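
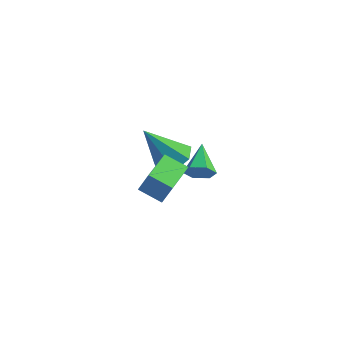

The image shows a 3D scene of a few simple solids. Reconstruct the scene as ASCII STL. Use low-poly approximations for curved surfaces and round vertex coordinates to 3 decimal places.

solid 
facet normal -0.918 0.115 0.381
outer loop
vertex 2.454 -4.127 1.348
vertex 2.619 -2.647 1.3
vertex 2.038 -4.113 0.341
endloop
endfacet
facet normal -0.111 -0.993 0.032
outer loop
vertex 3.001 -4.233 -0.06
vertex 2.454 -4.127 1.348
vertex 2.038 -4.113 0.341
endloop
endfacet
facet normal -0.917 0.114 0.381
outer loop
vertex 2.038 -4.113 0.341
vertex 2.619 -2.647 1.3
vertex 2.202 -2.633 0.292
endloop
endfacet
facet normal -0.383 0.012 -0.924
outer loop
vertex 2.202 -2.633 0.292
vertex 3.001 -4.233 -0.06
vertex 2.038 -4.113 0.341
endloop
endfacet
facet normal 0.383 -0.013 0.924
outer loop
vertex 2.454 -4.127 1.348
vertex 3.582 -2.767 0.899
vertex 2.619 -2.647 1.3
endloop
endfacet
facet normal -0.110 -0.993 0.032
outer loop
vertex 3.418 -4.247 0.948
vertex 2.454 -4.127 1.348
vertex 3.001 -4.233 -0.06
endloop
endfacet
facet normal 0.382 -0.012 0.924
outer loop
vertex 3.418 -4.247 0.948
vertex 3.582 -2.767 0.899
vertex 2.454 -4.127 1.348
endloop
endfacet
facet normal 0.110 0.993 -0.032
outer loop
vertex 2.619 -2.647 1.3
vertex 3.582 -2.767 0.899
vertex 2.202 -2.633 0.292
endloop
endfacet
facet normal -0.382 0.013 -0.924
outer loop
vertex 3.166 -2.753 -0.108
vertex 3.001 -4.233 -0.06
vertex 2.202 -2.633 0.292
endloop
endfacet
facet normal 0.110 0.993 -0.032
outer loop
vertex 2.202 -2.633 0.292
vertex 3.582 -2.767 0.899
vertex 3.166 -2.753 -0.108
endloop
endfacet
facet normal 0.917 -0.115 -0.381
outer loop
vertex 3.166 -2.753 -0.108
vertex 3.418 -4.247 0.948
vertex 3.001 -4.233 -0.06
endloop
endfacet
facet normal 0.918 -0.114 -0.381
outer loop
vertex 3.582 -2.767 0.899
vertex 3.418 -4.247 0.948
vertex 3.166 -2.753 -0.108
endloop
endfacet
facet normal 0.528 0.160 -0.834
outer loop
vertex 3.133 -0.887 0.311
vertex 2.551 -1.346 -0.145
vertex 2.558 -0.492 0.023
endloop
endfacet
facet normal 0.162 0.725 0.670
outer loop
vertex 3.133 -0.887 0.311
vertex 2.558 -0.492 0.023
vertex 1.469 -1.674 1.565
endloop
endfacet
facet normal 0.528 0.160 -0.834
outer loop
vertex 2.558 -0.492 0.023
vertex 2.551 -1.346 -0.145
vertex 1.978 -0.74 -0.392
endloop
endfacet
facet normal -0.527 0.812 0.251
outer loop
vertex 2.558 -0.492 0.023
vertex 1.978 -0.74 -0.392
vertex 1.469 -1.674 1.565
endloop
endfacet
facet normal 0.528 0.160 -0.834
outer loop
vertex 1.978 -0.74 -0.392
vertex 2.551 -1.346 -0.145
vertex 1.83 -1.445 -0.621
endloop
endfacet
facet normal -0.960 0.245 -0.133
outer loop
vertex 1.978 -0.74 -0.392
vertex 1.83 -1.445 -0.621
vertex 1.469 -1.674 1.565
endloop
endfacet
facet normal 0.529 0.159 -0.834
outer loop
vertex 1.83 -1.445 -0.621
vertex 2.551 -1.346 -0.145
vertex 2.225 -2.075 -0.491
endloop
endfacet
facet normal -0.813 -0.549 -0.192
outer loop
vertex 1.83 -1.445 -0.621
vertex 2.225 -2.075 -0.491
vertex 1.469 -1.674 1.565
endloop
endfacet
facet normal 0.528 0.160 -0.834
outer loop
vertex 2.225 -2.075 -0.491
vertex 2.551 -1.346 -0.145
vertex 2.866 -2.156 -0.101
endloop
endfacet
facet normal -0.195 -0.974 0.118
outer loop
vertex 2.225 -2.075 -0.491
vertex 2.866 -2.156 -0.101
vertex 1.469 -1.674 1.565
endloop
endfacet
facet normal 0.528 0.160 -0.834
outer loop
vertex 2.866 -2.156 -0.101
vertex 2.551 -1.346 -0.145
vertex 3.27 -1.628 0.256
endloop
endfacet
facet normal 0.427 -0.708 0.563
outer loop
vertex 2.866 -2.156 -0.101
vertex 3.27 -1.628 0.256
vertex 1.469 -1.674 1.565
endloop
endfacet
facet normal 0.528 0.160 -0.834
outer loop
vertex 3.27 -1.628 0.256
vertex 2.551 -1.346 -0.145
vertex 3.133 -0.887 0.311
endloop
endfacet
facet normal 0.586 0.048 0.809
outer loop
vertex 3.27 -1.628 0.256
vertex 3.133 -0.887 0.311
vertex 1.469 -1.674 1.565
endloop
endfacet
facet normal 0.202 -0.907 -0.370
outer loop
vertex 3.312 1.161 -3.548
vertex 2.974 0.871 -3.021
vertex 2.636 1.032 -3.601
endloop
endfacet
facet normal -0.073 0.683 -0.726
outer loop
vertex 3.312 1.161 -3.548
vertex 2.636 1.032 -3.601
vertex 2.666 2.249 -2.459
endloop
endfacet
facet normal 0.203 -0.906 -0.370
outer loop
vertex 2.636 1.032 -3.601
vertex 2.974 0.871 -3.021
vertex 2.298 0.741 -3.074
endloop
endfacet
facet normal -0.863 0.356 -0.357
outer loop
vertex 2.636 1.032 -3.601
vertex 2.298 0.741 -3.074
vertex 2.666 2.249 -2.459
endloop
endfacet
facet normal 0.203 -0.906 -0.370
outer loop
vertex 2.298 0.741 -3.074
vertex 2.974 0.871 -3.021
vertex 2.636 0.58 -2.494
endloop
endfacet
facet normal -0.863 0.005 0.505
outer loop
vertex 2.298 0.741 -3.074
vertex 2.636 0.58 -2.494
vertex 2.666 2.249 -2.459
endloop
endfacet
facet normal 0.203 -0.906 -0.370
outer loop
vertex 2.636 0.58 -2.494
vertex 2.974 0.871 -3.021
vertex 3.312 0.71 -2.441
endloop
endfacet
facet normal -0.074 -0.020 0.997
outer loop
vertex 2.636 0.58 -2.494
vertex 3.312 0.71 -2.441
vertex 2.666 2.249 -2.459
endloop
endfacet
facet normal 0.202 -0.907 -0.370
outer loop
vertex 3.312 0.71 -2.441
vertex 2.974 0.871 -3.021
vertex 3.65 1.0 -2.968
endloop
endfacet
facet normal 0.715 0.307 0.628
outer loop
vertex 3.312 0.71 -2.441
vertex 3.65 1.0 -2.968
vertex 2.666 2.249 -2.459
endloop
endfacet
facet normal 0.202 -0.907 -0.370
outer loop
vertex 3.65 1.0 -2.968
vertex 2.974 0.871 -3.021
vertex 3.312 1.161 -3.548
endloop
endfacet
facet normal 0.715 0.659 -0.234
outer loop
vertex 3.65 1.0 -2.968
vertex 3.312 1.161 -3.548
vertex 2.666 2.249 -2.459
endloop
endfacet

endsolid


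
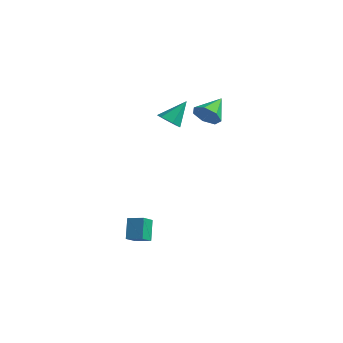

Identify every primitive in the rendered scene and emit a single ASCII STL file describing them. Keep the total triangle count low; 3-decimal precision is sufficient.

solid 
facet normal -0.161 -0.621 -0.767
outer loop
vertex -1.528 0.275 2.695
vertex -2.219 0.596 2.58
vertex -1.598 0.878 2.222
endloop
endfacet
facet normal 0.975 0.197 0.107
outer loop
vertex -1.528 0.275 2.695
vertex -1.598 0.878 2.222
vertex -1.941 1.664 3.9
endloop
endfacet
facet normal -0.161 -0.620 -0.768
outer loop
vertex -1.598 0.878 2.222
vertex -2.219 0.596 2.58
vertex -2.288 1.2 2.107
endloop
endfacet
facet normal 0.444 0.843 -0.304
outer loop
vertex -1.598 0.878 2.222
vertex -2.288 1.2 2.107
vertex -1.941 1.664 3.9
endloop
endfacet
facet normal -0.161 -0.620 -0.768
outer loop
vertex -2.288 1.2 2.107
vertex -2.219 0.596 2.58
vertex -2.909 0.918 2.465
endloop
endfacet
facet normal -0.473 0.871 -0.134
outer loop
vertex -2.288 1.2 2.107
vertex -2.909 0.918 2.465
vertex -1.941 1.664 3.9
endloop
endfacet
facet normal -0.162 -0.621 -0.767
outer loop
vertex -2.909 0.918 2.465
vertex -2.219 0.596 2.58
vertex -2.839 0.315 2.938
endloop
endfacet
facet normal -0.858 0.252 0.448
outer loop
vertex -2.909 0.918 2.465
vertex -2.839 0.315 2.938
vertex -1.941 1.664 3.9
endloop
endfacet
facet normal -0.162 -0.621 -0.767
outer loop
vertex -2.839 0.315 2.938
vertex -2.219 0.596 2.58
vertex -2.149 -0.007 3.053
endloop
endfacet
facet normal -0.327 -0.395 0.859
outer loop
vertex -2.839 0.315 2.938
vertex -2.149 -0.007 3.053
vertex -1.941 1.664 3.9
endloop
endfacet
facet normal -0.161 -0.621 -0.767
outer loop
vertex -2.149 -0.007 3.053
vertex -2.219 0.596 2.58
vertex -1.528 0.275 2.695
endloop
endfacet
facet normal 0.589 -0.423 0.689
outer loop
vertex -2.149 -0.007 3.053
vertex -1.528 0.275 2.695
vertex -1.941 1.664 3.9
endloop
endfacet
facet normal 0.181 -0.828 -0.531
outer loop
vertex -1.613 2.681 3.281
vertex -1.886 3.112 2.516
vertex -1.041 3.065 2.877
endloop
endfacet
facet normal 0.528 0.101 0.843
outer loop
vertex -1.613 2.681 3.281
vertex -1.041 3.065 2.877
vertex -2.194 4.528 3.424
endloop
endfacet
facet normal 0.181 -0.828 -0.531
outer loop
vertex -1.041 3.065 2.877
vertex -1.886 3.112 2.516
vertex -1.105 3.485 2.201
endloop
endfacet
facet normal 0.803 0.537 0.258
outer loop
vertex -1.041 3.065 2.877
vertex -1.105 3.485 2.201
vertex -2.194 4.528 3.424
endloop
endfacet
facet normal 0.181 -0.828 -0.531
outer loop
vertex -1.105 3.485 2.201
vertex -1.886 3.112 2.516
vertex -1.757 3.624 1.762
endloop
endfacet
facet normal 0.414 0.841 -0.349
outer loop
vertex -1.105 3.485 2.201
vertex -1.757 3.624 1.762
vertex -2.194 4.528 3.424
endloop
endfacet
facet normal 0.180 -0.828 -0.531
outer loop
vertex -1.757 3.624 1.762
vertex -1.886 3.112 2.516
vertex -2.506 3.379 1.89
endloop
endfacet
facet normal -0.345 0.784 -0.517
outer loop
vertex -1.757 3.624 1.762
vertex -2.506 3.379 1.89
vertex -2.194 4.528 3.424
endloop
endfacet
facet normal 0.180 -0.828 -0.532
outer loop
vertex -2.506 3.379 1.89
vertex -1.886 3.112 2.516
vertex -2.788 2.932 2.49
endloop
endfacet
facet normal -0.905 0.408 -0.121
outer loop
vertex -2.506 3.379 1.89
vertex -2.788 2.932 2.49
vertex -2.194 4.528 3.424
endloop
endfacet
facet normal 0.180 -0.828 -0.531
outer loop
vertex -2.788 2.932 2.49
vertex -1.886 3.112 2.516
vertex -2.39 2.622 3.108
endloop
endfacet
facet normal -0.841 -0.003 0.540
outer loop
vertex -2.788 2.932 2.49
vertex -2.39 2.622 3.108
vertex -2.194 4.528 3.424
endloop
endfacet
facet normal 0.181 -0.828 -0.531
outer loop
vertex -2.39 2.622 3.108
vertex -1.886 3.112 2.516
vertex -1.613 2.681 3.281
endloop
endfacet
facet normal -0.205 -0.140 0.969
outer loop
vertex -2.39 2.622 3.108
vertex -1.613 2.681 3.281
vertex -2.194 4.528 3.424
endloop
endfacet
facet normal -0.892 -0.416 -0.180
outer loop
vertex -0.341 -3.992 -2.887
vertex -0.647 -3.115 -3.396
vertex 0.151 -4.524 -4.096
endloop
endfacet
facet normal 0.289 -0.827 0.482
outer loop
vertex 1.007 -4.125 -3.924
vertex -0.341 -3.992 -2.887
vertex 0.151 -4.524 -4.096
endloop
endfacet
facet normal -0.892 -0.415 -0.180
outer loop
vertex 0.151 -4.524 -4.096
vertex -0.647 -3.115 -3.396
vertex -0.155 -3.646 -4.606
endloop
endfacet
facet normal 0.348 -0.377 -0.858
outer loop
vertex -0.155 -3.646 -4.606
vertex 1.007 -4.125 -3.924
vertex 0.151 -4.524 -4.096
endloop
endfacet
facet normal -0.348 0.377 0.858
outer loop
vertex -0.341 -3.992 -2.887
vertex 0.209 -2.716 -3.224
vertex -0.647 -3.115 -3.396
endloop
endfacet
facet normal 0.288 -0.828 0.481
outer loop
vertex 0.515 -3.594 -2.714
vertex -0.341 -3.992 -2.887
vertex 1.007 -4.125 -3.924
endloop
endfacet
facet normal -0.349 0.377 0.858
outer loop
vertex 0.515 -3.594 -2.714
vertex 0.209 -2.716 -3.224
vertex -0.341 -3.992 -2.887
endloop
endfacet
facet normal -0.289 0.828 -0.481
outer loop
vertex -0.647 -3.115 -3.396
vertex 0.209 -2.716 -3.224
vertex -0.155 -3.646 -4.606
endloop
endfacet
facet normal 0.349 -0.377 -0.858
outer loop
vertex 0.701 -3.248 -4.433
vertex 1.007 -4.125 -3.924
vertex -0.155 -3.646 -4.606
endloop
endfacet
facet normal -0.288 0.828 -0.481
outer loop
vertex -0.155 -3.646 -4.606
vertex 0.209 -2.716 -3.224
vertex 0.701 -3.248 -4.433
endloop
endfacet
facet normal 0.892 0.416 0.180
outer loop
vertex 0.701 -3.248 -4.433
vertex 0.515 -3.594 -2.714
vertex 1.007 -4.125 -3.924
endloop
endfacet
facet normal 0.892 0.415 0.180
outer loop
vertex 0.209 -2.716 -3.224
vertex 0.515 -3.594 -2.714
vertex 0.701 -3.248 -4.433
endloop
endfacet

endsolid


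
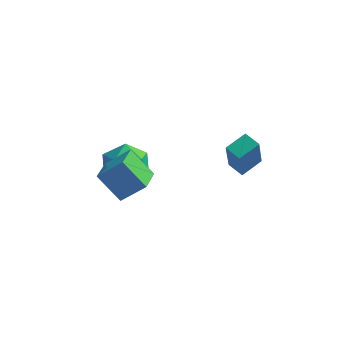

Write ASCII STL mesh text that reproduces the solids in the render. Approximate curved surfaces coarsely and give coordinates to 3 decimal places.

solid 
facet normal -0.610 -0.722 -0.328
outer loop
vertex 2.255 -3.304 2.223
vertex 1.589 -2.834 2.428
vertex 2.269 -2.495 0.415
endloop
endfacet
facet normal 0.792 -0.560 -0.244
outer loop
vertex 2.971 -1.666 0.792
vertex 2.255 -3.304 2.223
vertex 2.269 -2.495 0.415
endloop
endfacet
facet normal -0.610 -0.722 -0.328
outer loop
vertex 2.269 -2.495 0.415
vertex 1.589 -2.834 2.428
vertex 1.604 -2.026 0.62
endloop
endfacet
facet normal 0.007 0.409 -0.913
outer loop
vertex 1.604 -2.026 0.62
vertex 2.971 -1.666 0.792
vertex 2.269 -2.495 0.415
endloop
endfacet
facet normal -0.007 -0.409 0.913
outer loop
vertex 2.255 -3.304 2.223
vertex 2.291 -2.005 2.805
vertex 1.589 -2.834 2.428
endloop
endfacet
facet normal 0.793 -0.559 -0.243
outer loop
vertex 2.956 -2.474 2.6
vertex 2.255 -3.304 2.223
vertex 2.971 -1.666 0.792
endloop
endfacet
facet normal -0.007 -0.409 0.913
outer loop
vertex 2.956 -2.474 2.6
vertex 2.291 -2.005 2.805
vertex 2.255 -3.304 2.223
endloop
endfacet
facet normal -0.792 0.560 0.244
outer loop
vertex 1.589 -2.834 2.428
vertex 2.291 -2.005 2.805
vertex 1.604 -2.026 0.62
endloop
endfacet
facet normal 0.007 0.408 -0.913
outer loop
vertex 2.305 -1.196 0.997
vertex 2.971 -1.666 0.792
vertex 1.604 -2.026 0.62
endloop
endfacet
facet normal -0.793 0.559 0.244
outer loop
vertex 1.604 -2.026 0.62
vertex 2.291 -2.005 2.805
vertex 2.305 -1.196 0.997
endloop
endfacet
facet normal 0.610 0.722 0.328
outer loop
vertex 2.305 -1.196 0.997
vertex 2.956 -2.474 2.6
vertex 2.971 -1.666 0.792
endloop
endfacet
facet normal 0.610 0.722 0.328
outer loop
vertex 2.291 -2.005 2.805
vertex 2.956 -2.474 2.6
vertex 2.305 -1.196 0.997
endloop
endfacet
facet normal -0.662 0.204 0.721
outer loop
vertex -2.578 -4.19 1.923
vertex -2.557 -2.684 1.517
vertex -3.649 -4.423 1.005
endloop
endfacet
facet normal -0.013 -0.965 0.260
outer loop
vertex -2.563 -4.756 -0.177
vertex -2.578 -4.19 1.923
vertex -3.649 -4.423 1.005
endloop
endfacet
facet normal -0.662 0.204 0.721
outer loop
vertex -3.649 -4.423 1.005
vertex -2.557 -2.684 1.517
vertex -3.628 -2.917 0.599
endloop
endfacet
facet normal -0.749 -0.163 -0.642
outer loop
vertex -3.628 -2.917 0.599
vertex -2.563 -4.756 -0.177
vertex -3.649 -4.423 1.005
endloop
endfacet
facet normal 0.749 0.163 0.642
outer loop
vertex -2.578 -4.19 1.923
vertex -1.471 -3.017 0.335
vertex -2.557 -2.684 1.517
endloop
endfacet
facet normal -0.013 -0.965 0.260
outer loop
vertex -1.492 -4.523 0.741
vertex -2.578 -4.19 1.923
vertex -2.563 -4.756 -0.177
endloop
endfacet
facet normal 0.749 0.163 0.642
outer loop
vertex -1.492 -4.523 0.741
vertex -1.471 -3.017 0.335
vertex -2.578 -4.19 1.923
endloop
endfacet
facet normal 0.013 0.965 -0.260
outer loop
vertex -2.557 -2.684 1.517
vertex -1.471 -3.017 0.335
vertex -3.628 -2.917 0.599
endloop
endfacet
facet normal -0.749 -0.163 -0.642
outer loop
vertex -2.542 -3.25 -0.583
vertex -2.563 -4.756 -0.177
vertex -3.628 -2.917 0.599
endloop
endfacet
facet normal 0.013 0.965 -0.260
outer loop
vertex -3.628 -2.917 0.599
vertex -1.471 -3.017 0.335
vertex -2.542 -3.25 -0.583
endloop
endfacet
facet normal 0.662 -0.204 -0.721
outer loop
vertex -2.542 -3.25 -0.583
vertex -1.492 -4.523 0.741
vertex -2.563 -4.756 -0.177
endloop
endfacet
facet normal 0.662 -0.204 -0.721
outer loop
vertex -1.471 -3.017 0.335
vertex -1.492 -4.523 0.741
vertex -2.542 -3.25 -0.583
endloop
endfacet
facet normal 0.122 0.853 0.508
outer loop
vertex -3.545 0.14 -1.016
vertex -3.277 -0.502 -0.002
vertex -2.379 -0.17 -0.775
endloop
endfacet
facet normal 0.287 0.941 -0.180
outer loop
vertex -3.545 0.14 -1.016
vertex -2.379 -0.17 -0.775
vertex -2.814 -0.257 -1.922
endloop
endfacet
facet normal -0.286 0.771 -0.569
outer loop
vertex -3.545 0.14 -1.016
vertex -2.814 -0.257 -1.922
vertex -3.98 -0.643 -1.859
endloop
endfacet
facet normal -0.807 0.578 -0.120
outer loop
vertex -3.545 0.14 -1.016
vertex -3.98 -0.643 -1.859
vertex -4.266 -0.795 -0.672
endloop
endfacet
facet normal -0.555 0.629 0.545
outer loop
vertex -3.545 0.14 -1.016
vertex -4.266 -0.795 -0.672
vertex -3.277 -0.502 -0.002
endloop
endfacet
facet normal 0.808 0.480 -0.343
outer loop
vertex -2.814 -0.257 -1.922
vertex -2.379 -0.17 -0.775
vertex -2.094 -1.145 -1.468
endloop
endfacet
facet normal 0.539 0.338 0.771
outer loop
vertex -2.379 -0.17 -0.775
vertex -3.277 -0.502 -0.002
vertex -2.38 -1.297 -0.281
endloop
endfacet
facet normal -0.555 -0.025 0.831
outer loop
vertex -3.277 -0.502 -0.002
vertex -4.266 -0.795 -0.672
vertex -3.546 -1.683 -0.218
endloop
endfacet
facet normal -0.963 -0.107 -0.246
outer loop
vertex -4.266 -0.795 -0.672
vertex -3.98 -0.643 -1.859
vertex -3.981 -1.77 -1.365
endloop
endfacet
facet normal -0.120 0.205 -0.971
outer loop
vertex -3.98 -0.643 -1.859
vertex -2.814 -0.257 -1.922
vertex -3.083 -1.438 -2.138
endloop
endfacet
facet normal 0.807 -0.578 0.120
outer loop
vertex -2.815 -2.08 -1.124
vertex -2.094 -1.145 -1.468
vertex -2.38 -1.297 -0.281
endloop
endfacet
facet normal 0.286 -0.771 0.569
outer loop
vertex -2.815 -2.08 -1.124
vertex -2.38 -1.297 -0.281
vertex -3.546 -1.683 -0.218
endloop
endfacet
facet normal -0.287 -0.941 0.180
outer loop
vertex -2.815 -2.08 -1.124
vertex -3.546 -1.683 -0.218
vertex -3.981 -1.77 -1.365
endloop
endfacet
facet normal -0.122 -0.853 -0.508
outer loop
vertex -2.815 -2.08 -1.124
vertex -3.981 -1.77 -1.365
vertex -3.083 -1.438 -2.138
endloop
endfacet
facet normal 0.555 -0.629 -0.545
outer loop
vertex -2.815 -2.08 -1.124
vertex -3.083 -1.438 -2.138
vertex -2.094 -1.145 -1.468
endloop
endfacet
facet normal 0.963 0.107 0.246
outer loop
vertex -2.38 -1.297 -0.281
vertex -2.094 -1.145 -1.468
vertex -2.379 -0.17 -0.775
endloop
endfacet
facet normal 0.120 -0.205 0.971
outer loop
vertex -3.546 -1.683 -0.218
vertex -2.38 -1.297 -0.281
vertex -3.277 -0.502 -0.002
endloop
endfacet
facet normal -0.808 -0.480 0.343
outer loop
vertex -3.981 -1.77 -1.365
vertex -3.546 -1.683 -0.218
vertex -4.266 -0.795 -0.672
endloop
endfacet
facet normal -0.539 -0.338 -0.771
outer loop
vertex -3.083 -1.438 -2.138
vertex -3.981 -1.77 -1.365
vertex -3.98 -0.643 -1.859
endloop
endfacet
facet normal 0.555 0.025 -0.831
outer loop
vertex -2.094 -1.145 -1.468
vertex -3.083 -1.438 -2.138
vertex -2.814 -0.257 -1.922
endloop
endfacet

endsolid


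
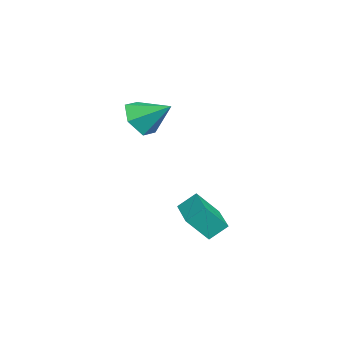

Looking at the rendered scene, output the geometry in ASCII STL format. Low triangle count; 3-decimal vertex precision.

solid 
facet normal -0.958 -0.285 0.025
outer loop
vertex 1.627 1.573 0.313
vertex 1.329 2.479 -0.779
vertex 1.834 0.817 -0.371
endloop
endfacet
facet normal 0.206 -0.625 0.753
outer loop
vertex 3.731 1.381 -0.421
vertex 1.627 1.573 0.313
vertex 1.834 0.817 -0.371
endloop
endfacet
facet normal -0.958 -0.285 0.025
outer loop
vertex 1.834 0.817 -0.371
vertex 1.329 2.479 -0.779
vertex 1.536 1.723 -1.463
endloop
endfacet
facet normal 0.199 -0.727 -0.657
outer loop
vertex 1.536 1.723 -1.463
vertex 3.731 1.381 -0.421
vertex 1.834 0.817 -0.371
endloop
endfacet
facet normal -0.199 0.727 0.657
outer loop
vertex 1.627 1.573 0.313
vertex 3.226 3.043 -0.829
vertex 1.329 2.479 -0.779
endloop
endfacet
facet normal 0.206 -0.625 0.753
outer loop
vertex 3.524 2.137 0.263
vertex 1.627 1.573 0.313
vertex 3.731 1.381 -0.421
endloop
endfacet
facet normal -0.199 0.727 0.657
outer loop
vertex 3.524 2.137 0.263
vertex 3.226 3.043 -0.829
vertex 1.627 1.573 0.313
endloop
endfacet
facet normal -0.206 0.625 -0.753
outer loop
vertex 1.329 2.479 -0.779
vertex 3.226 3.043 -0.829
vertex 1.536 1.723 -1.463
endloop
endfacet
facet normal 0.199 -0.727 -0.657
outer loop
vertex 3.433 2.287 -1.513
vertex 3.731 1.381 -0.421
vertex 1.536 1.723 -1.463
endloop
endfacet
facet normal -0.206 0.625 -0.753
outer loop
vertex 1.536 1.723 -1.463
vertex 3.226 3.043 -0.829
vertex 3.433 2.287 -1.513
endloop
endfacet
facet normal 0.958 0.285 -0.025
outer loop
vertex 3.433 2.287 -1.513
vertex 3.524 2.137 0.263
vertex 3.731 1.381 -0.421
endloop
endfacet
facet normal 0.958 0.285 -0.025
outer loop
vertex 3.226 3.043 -0.829
vertex 3.524 2.137 0.263
vertex 3.433 2.287 -1.513
endloop
endfacet
facet normal -0.246 -0.814 -0.526
outer loop
vertex -1.451 -1.042 2.439
vertex -2.22 -1.276 3.16
vertex -2.45 -0.655 2.307
endloop
endfacet
facet normal 0.371 0.792 -0.486
outer loop
vertex -1.451 -1.042 2.439
vertex -2.45 -0.655 2.307
vertex -1.8 0.116 4.06
endloop
endfacet
facet normal -0.246 -0.814 -0.526
outer loop
vertex -2.45 -0.655 2.307
vertex -2.22 -1.276 3.16
vertex -3.22 -0.889 3.028
endloop
endfacet
facet normal -0.459 0.863 -0.210
outer loop
vertex -2.45 -0.655 2.307
vertex -3.22 -0.889 3.028
vertex -1.8 0.116 4.06
endloop
endfacet
facet normal -0.246 -0.814 -0.526
outer loop
vertex -3.22 -0.889 3.028
vertex -2.22 -1.276 3.16
vertex -2.989 -1.51 3.881
endloop
endfacet
facet normal -0.712 0.462 0.529
outer loop
vertex -3.22 -0.889 3.028
vertex -2.989 -1.51 3.881
vertex -1.8 0.116 4.06
endloop
endfacet
facet normal -0.246 -0.814 -0.526
outer loop
vertex -2.989 -1.51 3.881
vertex -2.22 -1.276 3.16
vertex -1.99 -1.897 4.013
endloop
endfacet
facet normal -0.135 -0.010 0.991
outer loop
vertex -2.989 -1.51 3.881
vertex -1.99 -1.897 4.013
vertex -1.8 0.116 4.06
endloop
endfacet
facet normal -0.246 -0.814 -0.526
outer loop
vertex -1.99 -1.897 4.013
vertex -2.22 -1.276 3.16
vertex -1.221 -1.663 3.292
endloop
endfacet
facet normal 0.695 -0.082 0.714
outer loop
vertex -1.99 -1.897 4.013
vertex -1.221 -1.663 3.292
vertex -1.8 0.116 4.06
endloop
endfacet
facet normal -0.246 -0.814 -0.526
outer loop
vertex -1.221 -1.663 3.292
vertex -2.22 -1.276 3.16
vertex -1.451 -1.042 2.439
endloop
endfacet
facet normal 0.948 0.319 -0.024
outer loop
vertex -1.221 -1.663 3.292
vertex -1.451 -1.042 2.439
vertex -1.8 0.116 4.06
endloop
endfacet

endsolid


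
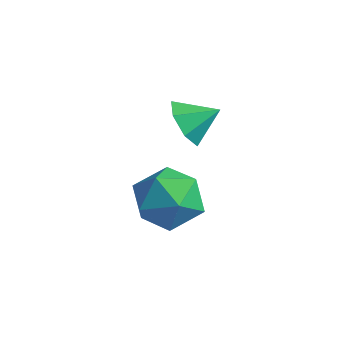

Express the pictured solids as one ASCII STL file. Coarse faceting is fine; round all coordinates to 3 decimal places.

solid 
facet normal -0.600 -0.622 -0.504
outer loop
vertex -0.392 0.93 -0.372
vertex -0.62 0.599 0.308
vertex -0.939 1.214 -0.071
endloop
endfacet
facet normal 0.295 0.902 -0.315
outer loop
vertex -0.392 0.93 -0.372
vertex -0.939 1.214 -0.071
vertex -0.02 1.221 0.812
endloop
endfacet
facet normal -0.599 -0.622 -0.505
outer loop
vertex -0.939 1.214 -0.071
vertex -0.62 0.599 0.308
vertex -1.246 1.034 0.515
endloop
endfacet
facet normal -0.194 0.962 0.194
outer loop
vertex -0.939 1.214 -0.071
vertex -1.246 1.034 0.515
vertex -0.02 1.221 0.812
endloop
endfacet
facet normal -0.599 -0.623 -0.503
outer loop
vertex -1.246 1.034 0.515
vertex -0.62 0.599 0.308
vertex -1.081 0.527 0.946
endloop
endfacet
facet normal -0.275 0.569 0.775
outer loop
vertex -1.246 1.034 0.515
vertex -1.081 0.527 0.946
vertex -0.02 1.221 0.812
endloop
endfacet
facet normal -0.600 -0.622 -0.503
outer loop
vertex -1.081 0.527 0.946
vertex -0.62 0.599 0.308
vertex -0.569 0.074 0.896
endloop
endfacet
facet normal 0.113 0.018 0.993
outer loop
vertex -1.081 0.527 0.946
vertex -0.569 0.074 0.896
vertex -0.02 1.221 0.812
endloop
endfacet
facet normal -0.599 -0.622 -0.504
outer loop
vertex -0.569 0.074 0.896
vertex -0.62 0.599 0.308
vertex -0.095 0.016 0.404
endloop
endfacet
facet normal 0.676 -0.274 0.684
outer loop
vertex -0.569 0.074 0.896
vertex -0.095 0.016 0.404
vertex -0.02 1.221 0.812
endloop
endfacet
facet normal -0.599 -0.622 -0.504
outer loop
vertex -0.095 0.016 0.404
vertex -0.62 0.599 0.308
vertex -0.016 0.397 -0.16
endloop
endfacet
facet normal 0.993 -0.089 0.079
outer loop
vertex -0.095 0.016 0.404
vertex -0.016 0.397 -0.16
vertex -0.02 1.221 0.812
endloop
endfacet
facet normal -0.599 -0.623 -0.504
outer loop
vertex -0.016 0.397 -0.16
vertex -0.62 0.599 0.308
vertex -0.392 0.93 -0.372
endloop
endfacet
facet normal 0.823 0.435 -0.365
outer loop
vertex -0.016 0.397 -0.16
vertex -0.392 0.93 -0.372
vertex -0.02 1.221 0.812
endloop
endfacet
facet normal -0.049 0.866 0.498
outer loop
vertex 1.356 -1.028 -0.169
vertex 0.767 -1.455 0.515
vertex 1.758 -1.467 0.633
endloop
endfacet
facet normal 0.573 0.805 0.153
outer loop
vertex 1.356 -1.028 -0.169
vertex 1.758 -1.467 0.633
vertex 2.174 -1.592 -0.267
endloop
endfacet
facet normal 0.432 0.721 -0.541
outer loop
vertex 1.356 -1.028 -0.169
vertex 2.174 -1.592 -0.267
vertex 1.44 -1.657 -0.94
endloop
endfacet
facet normal -0.276 0.730 -0.625
outer loop
vertex 1.356 -1.028 -0.169
vertex 1.44 -1.657 -0.94
vertex 0.57 -1.572 -0.457
endloop
endfacet
facet normal -0.573 0.819 0.018
outer loop
vertex 1.356 -1.028 -0.169
vertex 0.57 -1.572 -0.457
vertex 0.767 -1.455 0.515
endloop
endfacet
facet normal 0.898 0.213 0.385
outer loop
vertex 2.174 -1.592 -0.267
vertex 1.758 -1.467 0.633
vertex 2.09 -2.368 0.357
endloop
endfacet
facet normal -0.109 0.311 0.944
outer loop
vertex 1.758 -1.467 0.633
vertex 0.767 -1.455 0.515
vertex 1.22 -2.283 0.84
endloop
endfacet
facet normal -0.957 0.237 0.166
outer loop
vertex 0.767 -1.455 0.515
vertex 0.57 -1.572 -0.457
vertex 0.486 -2.348 0.167
endloop
endfacet
facet normal -0.476 0.092 -0.874
outer loop
vertex 0.57 -1.572 -0.457
vertex 1.44 -1.657 -0.94
vertex 0.902 -2.473 -0.733
endloop
endfacet
facet normal 0.670 0.077 -0.738
outer loop
vertex 1.44 -1.657 -0.94
vertex 2.174 -1.592 -0.267
vertex 1.893 -2.485 -0.615
endloop
endfacet
facet normal 0.276 -0.730 0.625
outer loop
vertex 1.304 -2.912 0.069
vertex 2.09 -2.368 0.357
vertex 1.22 -2.283 0.84
endloop
endfacet
facet normal -0.432 -0.721 0.541
outer loop
vertex 1.304 -2.912 0.069
vertex 1.22 -2.283 0.84
vertex 0.486 -2.348 0.167
endloop
endfacet
facet normal -0.573 -0.805 -0.153
outer loop
vertex 1.304 -2.912 0.069
vertex 0.486 -2.348 0.167
vertex 0.902 -2.473 -0.733
endloop
endfacet
facet normal 0.049 -0.866 -0.498
outer loop
vertex 1.304 -2.912 0.069
vertex 0.902 -2.473 -0.733
vertex 1.893 -2.485 -0.615
endloop
endfacet
facet normal 0.573 -0.819 -0.018
outer loop
vertex 1.304 -2.912 0.069
vertex 1.893 -2.485 -0.615
vertex 2.09 -2.368 0.357
endloop
endfacet
facet normal 0.476 -0.092 0.874
outer loop
vertex 1.22 -2.283 0.84
vertex 2.09 -2.368 0.357
vertex 1.758 -1.467 0.633
endloop
endfacet
facet normal -0.670 -0.077 0.738
outer loop
vertex 0.486 -2.348 0.167
vertex 1.22 -2.283 0.84
vertex 0.767 -1.455 0.515
endloop
endfacet
facet normal -0.898 -0.213 -0.385
outer loop
vertex 0.902 -2.473 -0.733
vertex 0.486 -2.348 0.167
vertex 0.57 -1.572 -0.457
endloop
endfacet
facet normal 0.109 -0.311 -0.944
outer loop
vertex 1.893 -2.485 -0.615
vertex 0.902 -2.473 -0.733
vertex 1.44 -1.657 -0.94
endloop
endfacet
facet normal 0.957 -0.237 -0.166
outer loop
vertex 2.09 -2.368 0.357
vertex 1.893 -2.485 -0.615
vertex 2.174 -1.592 -0.267
endloop
endfacet

endsolid


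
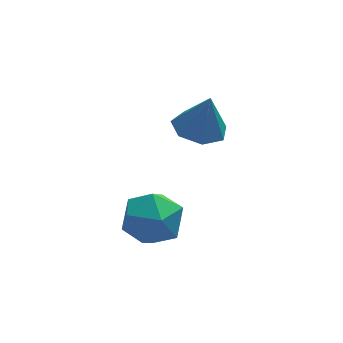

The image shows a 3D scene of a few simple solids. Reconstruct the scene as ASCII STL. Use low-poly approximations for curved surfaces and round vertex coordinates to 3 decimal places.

solid 
facet normal -0.651 0.693 -0.310
outer loop
vertex -3.638 -1.709 -1.424
vertex -4.584 -2.496 -1.197
vertex -4.186 -1.72 -0.299
endloop
endfacet
facet normal -0.072 0.997 -0.025
outer loop
vertex -3.638 -1.709 -1.424
vertex -4.186 -1.72 -0.299
vertex -2.941 -1.632 -0.387
endloop
endfacet
facet normal 0.497 0.774 -0.392
outer loop
vertex -3.638 -1.709 -1.424
vertex -2.941 -1.632 -0.387
vertex -2.569 -2.353 -1.34
endloop
endfacet
facet normal 0.271 0.332 -0.904
outer loop
vertex -3.638 -1.709 -1.424
vertex -2.569 -2.353 -1.34
vertex -3.584 -2.887 -1.84
endloop
endfacet
facet normal -0.439 0.281 -0.853
outer loop
vertex -3.638 -1.709 -1.424
vertex -3.584 -2.887 -1.84
vertex -4.584 -2.496 -1.197
endloop
endfacet
facet normal -0.008 0.763 0.647
outer loop
vertex -2.941 -1.632 -0.387
vertex -4.186 -1.72 -0.299
vertex -3.456 -2.373 0.48
endloop
endfacet
facet normal -0.945 0.270 0.185
outer loop
vertex -4.186 -1.72 -0.299
vertex -4.584 -2.496 -1.197
vertex -4.471 -2.907 -0.02
endloop
endfacet
facet normal -0.601 -0.395 -0.695
outer loop
vertex -4.584 -2.496 -1.197
vertex -3.584 -2.887 -1.84
vertex -4.099 -3.628 -0.973
endloop
endfacet
facet normal 0.547 -0.314 -0.776
outer loop
vertex -3.584 -2.887 -1.84
vertex -2.569 -2.353 -1.34
vertex -2.854 -3.54 -1.061
endloop
endfacet
facet normal 0.914 0.402 0.053
outer loop
vertex -2.569 -2.353 -1.34
vertex -2.941 -1.632 -0.387
vertex -2.456 -2.764 -0.163
endloop
endfacet
facet normal -0.271 -0.332 0.904
outer loop
vertex -3.402 -3.551 0.064
vertex -3.456 -2.373 0.48
vertex -4.471 -2.907 -0.02
endloop
endfacet
facet normal -0.497 -0.774 0.392
outer loop
vertex -3.402 -3.551 0.064
vertex -4.471 -2.907 -0.02
vertex -4.099 -3.628 -0.973
endloop
endfacet
facet normal 0.072 -0.997 0.025
outer loop
vertex -3.402 -3.551 0.064
vertex -4.099 -3.628 -0.973
vertex -2.854 -3.54 -1.061
endloop
endfacet
facet normal 0.651 -0.693 0.310
outer loop
vertex -3.402 -3.551 0.064
vertex -2.854 -3.54 -1.061
vertex -2.456 -2.764 -0.163
endloop
endfacet
facet normal 0.439 -0.281 0.853
outer loop
vertex -3.402 -3.551 0.064
vertex -2.456 -2.764 -0.163
vertex -3.456 -2.373 0.48
endloop
endfacet
facet normal -0.547 0.314 0.776
outer loop
vertex -4.471 -2.907 -0.02
vertex -3.456 -2.373 0.48
vertex -4.186 -1.72 -0.299
endloop
endfacet
facet normal -0.914 -0.402 -0.053
outer loop
vertex -4.099 -3.628 -0.973
vertex -4.471 -2.907 -0.02
vertex -4.584 -2.496 -1.197
endloop
endfacet
facet normal 0.008 -0.763 -0.647
outer loop
vertex -2.854 -3.54 -1.061
vertex -4.099 -3.628 -0.973
vertex -3.584 -2.887 -1.84
endloop
endfacet
facet normal 0.945 -0.270 -0.185
outer loop
vertex -2.456 -2.764 -0.163
vertex -2.854 -3.54 -1.061
vertex -2.569 -2.353 -1.34
endloop
endfacet
facet normal 0.601 0.395 0.695
outer loop
vertex -3.456 -2.373 0.48
vertex -2.456 -2.764 -0.163
vertex -2.941 -1.632 -0.387
endloop
endfacet
facet normal -0.222 0.052 -0.974
outer loop
vertex -0.172 0.552 0.226
vertex -0.896 1.326 0.433
vertex 0.153 1.43 0.199
endloop
endfacet
facet normal 0.905 -0.327 0.272
outer loop
vertex -0.172 0.552 0.226
vertex 0.153 1.43 0.199
vertex -0.504 1.234 2.147
endloop
endfacet
facet normal -0.222 0.054 -0.973
outer loop
vertex 0.153 1.43 0.199
vertex -0.896 1.326 0.433
vertex -0.311 2.23 0.349
endloop
endfacet
facet normal 0.843 0.427 0.327
outer loop
vertex 0.153 1.43 0.199
vertex -0.311 2.23 0.349
vertex -0.504 1.234 2.147
endloop
endfacet
facet normal -0.222 0.053 -0.974
outer loop
vertex -0.311 2.23 0.349
vertex -0.896 1.326 0.433
vertex -1.216 2.35 0.562
endloop
endfacet
facet normal 0.227 0.841 0.490
outer loop
vertex -0.311 2.23 0.349
vertex -1.216 2.35 0.562
vertex -0.504 1.234 2.147
endloop
endfacet
facet normal -0.222 0.053 -0.974
outer loop
vertex -1.216 2.35 0.562
vertex -0.896 1.326 0.433
vertex -1.88 1.698 0.678
endloop
endfacet
facet normal -0.479 0.602 0.639
outer loop
vertex -1.216 2.35 0.562
vertex -1.88 1.698 0.678
vertex -0.504 1.234 2.147
endloop
endfacet
facet normal -0.223 0.052 -0.974
outer loop
vertex -1.88 1.698 0.678
vertex -0.896 1.326 0.433
vertex -1.802 0.766 0.61
endloop
endfacet
facet normal -0.743 -0.110 0.661
outer loop
vertex -1.88 1.698 0.678
vertex -1.802 0.766 0.61
vertex -0.504 1.234 2.147
endloop
endfacet
facet normal -0.222 0.052 -0.974
outer loop
vertex -1.802 0.766 0.61
vertex -0.896 1.326 0.433
vertex -1.042 0.256 0.409
endloop
endfacet
facet normal -0.366 -0.758 0.540
outer loop
vertex -1.802 0.766 0.61
vertex -1.042 0.256 0.409
vertex -0.504 1.234 2.147
endloop
endfacet
facet normal -0.223 0.052 -0.974
outer loop
vertex -1.042 0.256 0.409
vertex -0.896 1.326 0.433
vertex -0.172 0.552 0.226
endloop
endfacet
facet normal 0.368 -0.854 0.367
outer loop
vertex -1.042 0.256 0.409
vertex -0.172 0.552 0.226
vertex -0.504 1.234 2.147
endloop
endfacet

endsolid


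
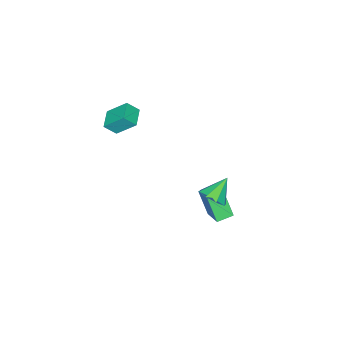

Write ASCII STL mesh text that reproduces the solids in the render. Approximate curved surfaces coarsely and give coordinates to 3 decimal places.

solid 
facet normal -0.907 0.397 0.141
outer loop
vertex -0.964 1.588 -3.445
vertex -0.213 2.982 -2.548
vertex -0.802 2.523 -5.033
endloop
endfacet
facet normal -0.413 -0.766 -0.493
outer loop
vertex 0.213 2.078 -5.192
vertex -0.964 1.588 -3.445
vertex -0.802 2.523 -5.033
endloop
endfacet
facet normal -0.907 0.398 0.141
outer loop
vertex -0.802 2.523 -5.033
vertex -0.213 2.982 -2.548
vertex -0.051 3.917 -4.137
endloop
endfacet
facet normal 0.087 0.505 -0.859
outer loop
vertex -0.051 3.917 -4.137
vertex 0.213 2.078 -5.192
vertex -0.802 2.523 -5.033
endloop
endfacet
facet normal -0.087 -0.505 0.858
outer loop
vertex -0.964 1.588 -3.445
vertex 0.802 2.537 -2.707
vertex -0.213 2.982 -2.548
endloop
endfacet
facet normal -0.413 -0.766 -0.493
outer loop
vertex 0.051 1.143 -3.603
vertex -0.964 1.588 -3.445
vertex 0.213 2.078 -5.192
endloop
endfacet
facet normal -0.088 -0.505 0.859
outer loop
vertex 0.051 1.143 -3.603
vertex 0.802 2.537 -2.707
vertex -0.964 1.588 -3.445
endloop
endfacet
facet normal 0.413 0.766 0.493
outer loop
vertex -0.213 2.982 -2.548
vertex 0.802 2.537 -2.707
vertex -0.051 3.917 -4.137
endloop
endfacet
facet normal 0.088 0.505 -0.859
outer loop
vertex 0.964 3.472 -4.295
vertex 0.213 2.078 -5.192
vertex -0.051 3.917 -4.137
endloop
endfacet
facet normal 0.413 0.766 0.493
outer loop
vertex -0.051 3.917 -4.137
vertex 0.802 2.537 -2.707
vertex 0.964 3.472 -4.295
endloop
endfacet
facet normal 0.907 -0.397 -0.141
outer loop
vertex 0.964 3.472 -4.295
vertex 0.051 1.143 -3.603
vertex 0.213 2.078 -5.192
endloop
endfacet
facet normal 0.907 -0.397 -0.142
outer loop
vertex 0.802 2.537 -2.707
vertex 0.051 1.143 -3.603
vertex 0.964 3.472 -4.295
endloop
endfacet
facet normal 0.731 -0.058 -0.680
outer loop
vertex 2.447 3.288 0.075
vertex 1.997 3.942 -0.464
vertex 2.652 3.975 0.237
endloop
endfacet
facet normal 0.205 -0.282 0.937
outer loop
vertex 2.447 3.288 0.075
vertex 2.652 3.975 0.237
vertex 0.783 4.038 0.664
endloop
endfacet
facet normal 0.731 -0.058 -0.680
outer loop
vertex 2.652 3.975 0.237
vertex 1.997 3.942 -0.464
vertex 2.473 4.643 -0.012
endloop
endfacet
facet normal 0.217 0.392 0.894
outer loop
vertex 2.652 3.975 0.237
vertex 2.473 4.643 -0.012
vertex 0.783 4.038 0.664
endloop
endfacet
facet normal 0.731 -0.058 -0.680
outer loop
vertex 2.473 4.643 -0.012
vertex 1.997 3.942 -0.464
vertex 2.015 4.9 -0.526
endloop
endfacet
facet normal -0.099 0.852 0.514
outer loop
vertex 2.473 4.643 -0.012
vertex 2.015 4.9 -0.526
vertex 0.783 4.038 0.664
endloop
endfacet
facet normal 0.731 -0.058 -0.679
outer loop
vertex 2.015 4.9 -0.526
vertex 1.997 3.942 -0.464
vertex 1.547 4.596 -1.004
endloop
endfacet
facet normal -0.560 0.829 0.021
outer loop
vertex 2.015 4.9 -0.526
vertex 1.547 4.596 -1.004
vertex 0.783 4.038 0.664
endloop
endfacet
facet normal 0.731 -0.058 -0.680
outer loop
vertex 1.547 4.596 -1.004
vertex 1.997 3.942 -0.464
vertex 1.342 3.909 -1.166
endloop
endfacet
facet normal -0.894 0.337 -0.297
outer loop
vertex 1.547 4.596 -1.004
vertex 1.342 3.909 -1.166
vertex 0.783 4.038 0.664
endloop
endfacet
facet normal 0.731 -0.058 -0.680
outer loop
vertex 1.342 3.909 -1.166
vertex 1.997 3.942 -0.464
vertex 1.521 3.242 -0.916
endloop
endfacet
facet normal -0.906 -0.338 -0.253
outer loop
vertex 1.342 3.909 -1.166
vertex 1.521 3.242 -0.916
vertex 0.783 4.038 0.664
endloop
endfacet
facet normal 0.731 -0.058 -0.680
outer loop
vertex 1.521 3.242 -0.916
vertex 1.997 3.942 -0.464
vertex 1.979 2.984 -0.402
endloop
endfacet
facet normal -0.590 -0.797 0.126
outer loop
vertex 1.521 3.242 -0.916
vertex 1.979 2.984 -0.402
vertex 0.783 4.038 0.664
endloop
endfacet
facet normal 0.731 -0.058 -0.680
outer loop
vertex 1.979 2.984 -0.402
vertex 1.997 3.942 -0.464
vertex 2.447 3.288 0.075
endloop
endfacet
facet normal -0.129 -0.774 0.620
outer loop
vertex 1.979 2.984 -0.402
vertex 2.447 3.288 0.075
vertex 0.783 4.038 0.664
endloop
endfacet
facet normal -0.814 -0.556 0.169
outer loop
vertex 2.991 -3.639 3.67
vertex 2.46 -2.481 4.927
vertex 2.471 -3.097 2.951
endloop
endfacet
facet normal 0.297 -0.647 -0.702
outer loop
vertex 3.52 -2.379 2.733
vertex 2.991 -3.639 3.67
vertex 2.471 -3.097 2.951
endloop
endfacet
facet normal -0.814 -0.556 0.169
outer loop
vertex 2.471 -3.097 2.951
vertex 2.46 -2.481 4.927
vertex 1.94 -1.939 4.208
endloop
endfacet
facet normal -0.500 0.521 -0.691
outer loop
vertex 1.94 -1.939 4.208
vertex 3.52 -2.379 2.733
vertex 2.471 -3.097 2.951
endloop
endfacet
facet normal 0.500 -0.521 0.691
outer loop
vertex 2.991 -3.639 3.67
vertex 3.509 -1.763 4.709
vertex 2.46 -2.481 4.927
endloop
endfacet
facet normal 0.297 -0.647 -0.702
outer loop
vertex 4.04 -2.921 3.452
vertex 2.991 -3.639 3.67
vertex 3.52 -2.379 2.733
endloop
endfacet
facet normal 0.500 -0.521 0.691
outer loop
vertex 4.04 -2.921 3.452
vertex 3.509 -1.763 4.709
vertex 2.991 -3.639 3.67
endloop
endfacet
facet normal -0.297 0.647 0.702
outer loop
vertex 2.46 -2.481 4.927
vertex 3.509 -1.763 4.709
vertex 1.94 -1.939 4.208
endloop
endfacet
facet normal -0.500 0.521 -0.691
outer loop
vertex 2.989 -1.221 3.99
vertex 3.52 -2.379 2.733
vertex 1.94 -1.939 4.208
endloop
endfacet
facet normal -0.297 0.647 0.702
outer loop
vertex 1.94 -1.939 4.208
vertex 3.509 -1.763 4.709
vertex 2.989 -1.221 3.99
endloop
endfacet
facet normal 0.814 0.556 -0.169
outer loop
vertex 2.989 -1.221 3.99
vertex 4.04 -2.921 3.452
vertex 3.52 -2.379 2.733
endloop
endfacet
facet normal 0.814 0.556 -0.169
outer loop
vertex 3.509 -1.763 4.709
vertex 4.04 -2.921 3.452
vertex 2.989 -1.221 3.99
endloop
endfacet

endsolid


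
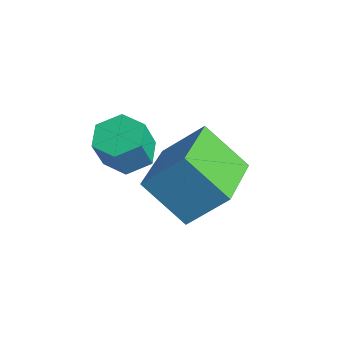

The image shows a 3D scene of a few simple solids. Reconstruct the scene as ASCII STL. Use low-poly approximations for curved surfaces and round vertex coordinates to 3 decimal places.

solid 
facet normal -0.271 0.373 -0.888
outer loop
vertex 2.313 -2.556 -1.07
vertex 1.665 -2.886 -1.011
vertex 1.754 -2.209 -0.754
endloop
endfacet
facet normal 0.583 0.797 0.156
outer loop
vertex 2.313 -2.556 -1.07
vertex 1.754 -2.209 -0.754
vertex 2.624 -2.984 -0.048
endloop
endfacet
facet normal 0.584 0.797 0.155
outer loop
vertex 2.624 -2.984 -0.048
vertex 1.754 -2.209 -0.754
vertex 2.065 -2.636 0.267
endloop
endfacet
facet normal 0.270 -0.371 0.889
outer loop
vertex 2.624 -2.984 -0.048
vertex 2.065 -2.636 0.267
vertex 1.975 -3.314 0.011
endloop
endfacet
facet normal -0.271 0.373 -0.888
outer loop
vertex 1.754 -2.209 -0.754
vertex 1.665 -2.886 -1.011
vertex 1.106 -2.539 -0.695
endloop
endfacet
facet normal -0.372 0.811 0.452
outer loop
vertex 1.754 -2.209 -0.754
vertex 1.106 -2.539 -0.695
vertex 2.065 -2.636 0.267
endloop
endfacet
facet normal -0.371 0.811 0.452
outer loop
vertex 2.065 -2.636 0.267
vertex 1.106 -2.539 -0.695
vertex 1.416 -2.966 0.326
endloop
endfacet
facet normal 0.270 -0.371 0.889
outer loop
vertex 2.065 -2.636 0.267
vertex 1.416 -2.966 0.326
vertex 1.975 -3.314 0.011
endloop
endfacet
facet normal -0.270 0.373 -0.888
outer loop
vertex 1.106 -2.539 -0.695
vertex 1.665 -2.886 -1.011
vertex 1.016 -3.216 -0.952
endloop
endfacet
facet normal -0.955 0.015 0.296
outer loop
vertex 1.106 -2.539 -0.695
vertex 1.016 -3.216 -0.952
vertex 1.416 -2.966 0.326
endloop
endfacet
facet normal -0.955 0.013 0.296
outer loop
vertex 1.416 -2.966 0.326
vertex 1.016 -3.216 -0.952
vertex 1.327 -3.644 0.07
endloop
endfacet
facet normal 0.270 -0.371 0.889
outer loop
vertex 1.416 -2.966 0.326
vertex 1.327 -3.644 0.07
vertex 1.975 -3.314 0.011
endloop
endfacet
facet normal -0.270 0.371 -0.889
outer loop
vertex 1.016 -3.216 -0.952
vertex 1.665 -2.886 -1.011
vertex 1.575 -3.564 -1.267
endloop
endfacet
facet normal -0.584 -0.797 -0.156
outer loop
vertex 1.016 -3.216 -0.952
vertex 1.575 -3.564 -1.267
vertex 1.327 -3.644 0.07
endloop
endfacet
facet normal -0.583 -0.797 -0.156
outer loop
vertex 1.327 -3.644 0.07
vertex 1.575 -3.564 -1.267
vertex 1.886 -3.991 -0.246
endloop
endfacet
facet normal 0.271 -0.373 0.888
outer loop
vertex 1.327 -3.644 0.07
vertex 1.886 -3.991 -0.246
vertex 1.975 -3.314 0.011
endloop
endfacet
facet normal -0.270 0.371 -0.889
outer loop
vertex 1.575 -3.564 -1.267
vertex 1.665 -2.886 -1.011
vertex 2.224 -3.234 -1.326
endloop
endfacet
facet normal 0.371 -0.811 -0.452
outer loop
vertex 1.575 -3.564 -1.267
vertex 2.224 -3.234 -1.326
vertex 1.886 -3.991 -0.246
endloop
endfacet
facet normal 0.372 -0.811 -0.452
outer loop
vertex 1.886 -3.991 -0.246
vertex 2.224 -3.234 -1.326
vertex 2.534 -3.661 -0.305
endloop
endfacet
facet normal 0.271 -0.373 0.888
outer loop
vertex 1.886 -3.991 -0.246
vertex 2.534 -3.661 -0.305
vertex 1.975 -3.314 0.011
endloop
endfacet
facet normal -0.270 0.371 -0.889
outer loop
vertex 2.224 -3.234 -1.326
vertex 1.665 -2.886 -1.011
vertex 2.313 -2.556 -1.07
endloop
endfacet
facet normal 0.955 -0.014 -0.296
outer loop
vertex 2.224 -3.234 -1.326
vertex 2.313 -2.556 -1.07
vertex 2.534 -3.661 -0.305
endloop
endfacet
facet normal 0.955 -0.014 -0.297
outer loop
vertex 2.534 -3.661 -0.305
vertex 2.313 -2.556 -1.07
vertex 2.624 -2.984 -0.048
endloop
endfacet
facet normal 0.270 -0.373 0.888
outer loop
vertex 2.534 -3.661 -0.305
vertex 2.624 -2.984 -0.048
vertex 1.975 -3.314 0.011
endloop
endfacet
facet normal -0.527 -0.484 0.698
outer loop
vertex 2.937 -1.974 -0.622
vertex 1.295 -0.619 -0.922
vertex 2.363 -2.909 -1.704
endloop
endfacet
facet normal 0.764 -0.630 0.140
outer loop
vertex 3.265 -2.081 -2.898
vertex 2.937 -1.974 -0.622
vertex 2.363 -2.909 -1.704
endloop
endfacet
facet normal -0.527 -0.484 0.699
outer loop
vertex 2.363 -2.909 -1.704
vertex 1.295 -0.619 -0.922
vertex 0.721 -1.554 -2.003
endloop
endfacet
facet normal -0.373 -0.607 -0.702
outer loop
vertex 0.721 -1.554 -2.003
vertex 3.265 -2.081 -2.898
vertex 2.363 -2.909 -1.704
endloop
endfacet
facet normal 0.372 0.607 0.702
outer loop
vertex 2.937 -1.974 -0.622
vertex 2.197 0.209 -2.116
vertex 1.295 -0.619 -0.922
endloop
endfacet
facet normal 0.764 -0.630 0.140
outer loop
vertex 3.839 -1.146 -1.817
vertex 2.937 -1.974 -0.622
vertex 3.265 -2.081 -2.898
endloop
endfacet
facet normal 0.373 0.607 0.702
outer loop
vertex 3.839 -1.146 -1.817
vertex 2.197 0.209 -2.116
vertex 2.937 -1.974 -0.622
endloop
endfacet
facet normal -0.764 0.630 -0.140
outer loop
vertex 1.295 -0.619 -0.922
vertex 2.197 0.209 -2.116
vertex 0.721 -1.554 -2.003
endloop
endfacet
facet normal -0.373 -0.607 -0.702
outer loop
vertex 1.623 -0.726 -3.198
vertex 3.265 -2.081 -2.898
vertex 0.721 -1.554 -2.003
endloop
endfacet
facet normal -0.764 0.630 -0.140
outer loop
vertex 0.721 -1.554 -2.003
vertex 2.197 0.209 -2.116
vertex 1.623 -0.726 -3.198
endloop
endfacet
facet normal 0.527 0.484 -0.699
outer loop
vertex 1.623 -0.726 -3.198
vertex 3.839 -1.146 -1.817
vertex 3.265 -2.081 -2.898
endloop
endfacet
facet normal 0.527 0.485 -0.698
outer loop
vertex 2.197 0.209 -2.116
vertex 3.839 -1.146 -1.817
vertex 1.623 -0.726 -3.198
endloop
endfacet

endsolid


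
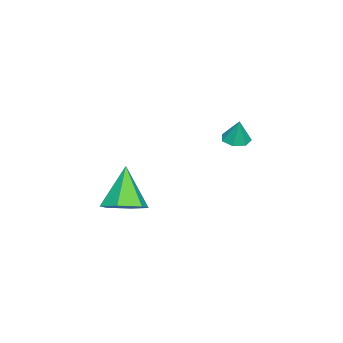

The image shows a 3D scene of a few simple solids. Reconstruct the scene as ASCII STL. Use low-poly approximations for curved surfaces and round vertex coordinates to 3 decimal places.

solid 
facet normal 0.437 0.153 -0.887
outer loop
vertex -2.708 -1.091 -1.131
vertex -3.551 -1.177 -1.561
vertex -3.252 -0.324 -1.267
endloop
endfacet
facet normal 0.477 0.470 0.743
outer loop
vertex -2.708 -1.091 -1.131
vertex -3.252 -0.324 -1.267
vertex -4.429 -1.483 0.221
endloop
endfacet
facet normal 0.437 0.152 -0.886
outer loop
vertex -3.252 -0.324 -1.267
vertex -3.551 -1.177 -1.561
vertex -4.095 -0.411 -1.698
endloop
endfacet
facet normal -0.305 0.853 0.424
outer loop
vertex -3.252 -0.324 -1.267
vertex -4.095 -0.411 -1.698
vertex -4.429 -1.483 0.221
endloop
endfacet
facet normal 0.437 0.152 -0.886
outer loop
vertex -4.095 -0.411 -1.698
vertex -3.551 -1.177 -1.561
vertex -4.393 -1.263 -1.991
endloop
endfacet
facet normal -0.946 0.325 0.017
outer loop
vertex -4.095 -0.411 -1.698
vertex -4.393 -1.263 -1.991
vertex -4.429 -1.483 0.221
endloop
endfacet
facet normal 0.437 0.152 -0.886
outer loop
vertex -4.393 -1.263 -1.991
vertex -3.551 -1.177 -1.561
vertex -3.849 -2.03 -1.854
endloop
endfacet
facet normal -0.808 -0.585 -0.071
outer loop
vertex -4.393 -1.263 -1.991
vertex -3.849 -2.03 -1.854
vertex -4.429 -1.483 0.221
endloop
endfacet
facet normal 0.437 0.152 -0.886
outer loop
vertex -3.849 -2.03 -1.854
vertex -3.551 -1.177 -1.561
vertex -3.007 -1.944 -1.424
endloop
endfacet
facet normal -0.028 -0.968 0.248
outer loop
vertex -3.849 -2.03 -1.854
vertex -3.007 -1.944 -1.424
vertex -4.429 -1.483 0.221
endloop
endfacet
facet normal 0.437 0.151 -0.887
outer loop
vertex -3.007 -1.944 -1.424
vertex -3.551 -1.177 -1.561
vertex -2.708 -1.091 -1.131
endloop
endfacet
facet normal 0.615 -0.440 0.655
outer loop
vertex -3.007 -1.944 -1.424
vertex -2.708 -1.091 -1.131
vertex -4.429 -1.483 0.221
endloop
endfacet
facet normal -0.239 -0.205 -0.949
outer loop
vertex -2.056 3.692 2.897
vertex -2.591 3.625 3.046
vertex -2.331 4.092 2.88
endloop
endfacet
facet normal 0.813 0.565 0.141
outer loop
vertex -2.056 3.692 2.897
vertex -2.331 4.092 2.88
vertex -2.349 3.835 4.014
endloop
endfacet
facet normal -0.237 -0.206 -0.950
outer loop
vertex -2.331 4.092 2.88
vertex -2.591 3.625 3.046
vertex -2.802 4.141 2.987
endloop
endfacet
facet normal 0.150 0.964 0.221
outer loop
vertex -2.331 4.092 2.88
vertex -2.802 4.141 2.987
vertex -2.349 3.835 4.014
endloop
endfacet
facet normal -0.238 -0.206 -0.949
outer loop
vertex -2.802 4.141 2.987
vertex -2.591 3.625 3.046
vertex -3.115 3.801 3.139
endloop
endfacet
facet normal -0.547 0.705 0.451
outer loop
vertex -2.802 4.141 2.987
vertex -3.115 3.801 3.139
vertex -2.349 3.835 4.014
endloop
endfacet
facet normal -0.238 -0.206 -0.949
outer loop
vertex -3.115 3.801 3.139
vertex -2.591 3.625 3.046
vertex -3.033 3.329 3.221
endloop
endfacet
facet normal -0.752 -0.016 0.659
outer loop
vertex -3.115 3.801 3.139
vertex -3.033 3.329 3.221
vertex -2.349 3.835 4.014
endloop
endfacet
facet normal -0.238 -0.205 -0.949
outer loop
vertex -3.033 3.329 3.221
vertex -2.591 3.625 3.046
vertex -2.619 3.08 3.171
endloop
endfacet
facet normal -0.312 -0.656 0.687
outer loop
vertex -3.033 3.329 3.221
vertex -2.619 3.08 3.171
vertex -2.349 3.835 4.014
endloop
endfacet
facet normal -0.238 -0.206 -0.949
outer loop
vertex -2.619 3.08 3.171
vertex -2.591 3.625 3.046
vertex -2.184 3.242 3.027
endloop
endfacet
facet normal 0.444 -0.734 0.515
outer loop
vertex -2.619 3.08 3.171
vertex -2.184 3.242 3.027
vertex -2.349 3.835 4.014
endloop
endfacet
facet normal -0.238 -0.206 -0.949
outer loop
vertex -2.184 3.242 3.027
vertex -2.591 3.625 3.046
vertex -2.056 3.692 2.897
endloop
endfacet
facet normal 0.943 -0.190 0.272
outer loop
vertex -2.184 3.242 3.027
vertex -2.056 3.692 2.897
vertex -2.349 3.835 4.014
endloop
endfacet

endsolid


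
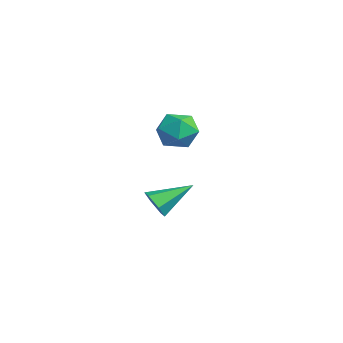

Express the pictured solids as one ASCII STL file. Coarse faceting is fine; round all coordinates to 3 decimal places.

solid 
facet normal -0.861 -0.345 0.374
outer loop
vertex -0.741 -0.493 1.372
vertex -0.552 -1.15 1.202
vertex -0.383 -0.887 1.833
endloop
endfacet
facet normal -0.652 0.246 0.717
outer loop
vertex -0.741 -0.493 1.372
vertex -0.383 -0.887 1.833
vertex -0.219 -0.207 1.749
endloop
endfacet
facet normal -0.592 0.770 0.236
outer loop
vertex -0.741 -0.493 1.372
vertex -0.219 -0.207 1.749
vertex -0.287 -0.05 1.065
endloop
endfacet
facet normal -0.764 0.503 -0.404
outer loop
vertex -0.741 -0.493 1.372
vertex -0.287 -0.05 1.065
vertex -0.492 -0.633 0.727
endloop
endfacet
facet normal -0.930 -0.185 -0.319
outer loop
vertex -0.741 -0.493 1.372
vertex -0.492 -0.633 0.727
vertex -0.552 -1.15 1.202
endloop
endfacet
facet normal -0.007 0.124 0.992
outer loop
vertex -0.219 -0.207 1.749
vertex -0.383 -0.887 1.833
vertex 0.292 -0.687 1.813
endloop
endfacet
facet normal -0.343 -0.831 0.438
outer loop
vertex -0.383 -0.887 1.833
vertex -0.552 -1.15 1.202
vertex 0.087 -1.27 1.475
endloop
endfacet
facet normal -0.454 -0.574 -0.682
outer loop
vertex -0.552 -1.15 1.202
vertex -0.492 -0.633 0.727
vertex 0.019 -1.113 0.791
endloop
endfacet
facet normal -0.185 0.541 -0.821
outer loop
vertex -0.492 -0.633 0.727
vertex -0.287 -0.05 1.065
vertex 0.183 -0.433 0.707
endloop
endfacet
facet normal 0.091 0.973 0.214
outer loop
vertex -0.287 -0.05 1.065
vertex -0.219 -0.207 1.749
vertex 0.352 -0.17 1.338
endloop
endfacet
facet normal 0.764 -0.503 0.404
outer loop
vertex 0.541 -0.827 1.168
vertex 0.292 -0.687 1.813
vertex 0.087 -1.27 1.475
endloop
endfacet
facet normal 0.592 -0.770 -0.236
outer loop
vertex 0.541 -0.827 1.168
vertex 0.087 -1.27 1.475
vertex 0.019 -1.113 0.791
endloop
endfacet
facet normal 0.652 -0.246 -0.717
outer loop
vertex 0.541 -0.827 1.168
vertex 0.019 -1.113 0.791
vertex 0.183 -0.433 0.707
endloop
endfacet
facet normal 0.861 0.345 -0.374
outer loop
vertex 0.541 -0.827 1.168
vertex 0.183 -0.433 0.707
vertex 0.352 -0.17 1.338
endloop
endfacet
facet normal 0.930 0.185 0.319
outer loop
vertex 0.541 -0.827 1.168
vertex 0.352 -0.17 1.338
vertex 0.292 -0.687 1.813
endloop
endfacet
facet normal 0.185 -0.541 0.821
outer loop
vertex 0.087 -1.27 1.475
vertex 0.292 -0.687 1.813
vertex -0.383 -0.887 1.833
endloop
endfacet
facet normal -0.091 -0.973 -0.214
outer loop
vertex 0.019 -1.113 0.791
vertex 0.087 -1.27 1.475
vertex -0.552 -1.15 1.202
endloop
endfacet
facet normal 0.007 -0.124 -0.992
outer loop
vertex 0.183 -0.433 0.707
vertex 0.019 -1.113 0.791
vertex -0.492 -0.633 0.727
endloop
endfacet
facet normal 0.343 0.831 -0.438
outer loop
vertex 0.352 -0.17 1.338
vertex 0.183 -0.433 0.707
vertex -0.287 -0.05 1.065
endloop
endfacet
facet normal 0.454 0.574 0.682
outer loop
vertex 0.292 -0.687 1.813
vertex 0.352 -0.17 1.338
vertex -0.219 -0.207 1.749
endloop
endfacet
facet normal 0.011 -0.881 -0.473
outer loop
vertex -2.087 -0.446 -2.913
vertex -2.442 -0.654 -2.534
vertex -2.639 -0.408 -2.997
endloop
endfacet
facet normal 0.151 0.735 -0.661
outer loop
vertex -2.087 -0.446 -2.913
vertex -2.639 -0.408 -2.997
vertex -2.458 0.554 -1.886
endloop
endfacet
facet normal 0.010 -0.881 -0.473
outer loop
vertex -2.639 -0.408 -2.997
vertex -2.442 -0.654 -2.534
vertex -2.995 -0.616 -2.617
endloop
endfacet
facet normal -0.732 0.570 -0.374
outer loop
vertex -2.639 -0.408 -2.997
vertex -2.995 -0.616 -2.617
vertex -2.458 0.554 -1.886
endloop
endfacet
facet normal 0.010 -0.881 -0.473
outer loop
vertex -2.995 -0.616 -2.617
vertex -2.442 -0.654 -2.534
vertex -2.797 -0.862 -2.154
endloop
endfacet
facet normal -0.886 0.128 0.446
outer loop
vertex -2.995 -0.616 -2.617
vertex -2.797 -0.862 -2.154
vertex -2.458 0.554 -1.886
endloop
endfacet
facet normal 0.012 -0.882 -0.472
outer loop
vertex -2.797 -0.862 -2.154
vertex -2.442 -0.654 -2.534
vertex -2.245 -0.899 -2.071
endloop
endfacet
facet normal -0.157 -0.147 0.977
outer loop
vertex -2.797 -0.862 -2.154
vertex -2.245 -0.899 -2.071
vertex -2.458 0.554 -1.886
endloop
endfacet
facet normal 0.013 -0.882 -0.472
outer loop
vertex -2.245 -0.899 -2.071
vertex -2.442 -0.654 -2.534
vertex -1.89 -0.691 -2.45
endloop
endfacet
facet normal 0.725 0.019 0.689
outer loop
vertex -2.245 -0.899 -2.071
vertex -1.89 -0.691 -2.45
vertex -2.458 0.554 -1.886
endloop
endfacet
facet normal 0.013 -0.882 -0.472
outer loop
vertex -1.89 -0.691 -2.45
vertex -2.442 -0.654 -2.534
vertex -2.087 -0.446 -2.913
endloop
endfacet
facet normal 0.878 0.460 -0.130
outer loop
vertex -1.89 -0.691 -2.45
vertex -2.087 -0.446 -2.913
vertex -2.458 0.554 -1.886
endloop
endfacet

endsolid


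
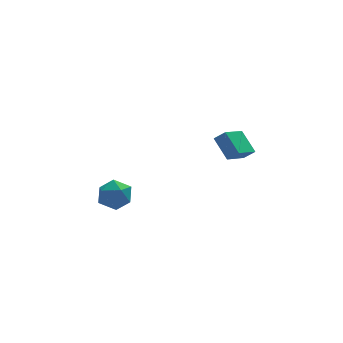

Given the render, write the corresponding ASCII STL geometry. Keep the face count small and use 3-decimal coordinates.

solid 
facet normal -0.645 0.360 -0.673
outer loop
vertex 3.008 -0.024 1.12
vertex 2.611 1.3 2.209
vertex 4.409 1.035 0.344
endloop
endfacet
facet normal 0.226 -0.752 -0.619
outer loop
vertex 5.009 0.7 0.971
vertex 3.008 -0.024 1.12
vertex 4.409 1.035 0.344
endloop
endfacet
facet normal -0.645 0.360 -0.673
outer loop
vertex 4.409 1.035 0.344
vertex 2.611 1.3 2.209
vertex 4.012 2.359 1.433
endloop
endfacet
facet normal 0.730 0.551 -0.404
outer loop
vertex 4.012 2.359 1.433
vertex 5.009 0.7 0.971
vertex 4.409 1.035 0.344
endloop
endfacet
facet normal -0.730 -0.551 0.404
outer loop
vertex 3.008 -0.024 1.12
vertex 3.211 0.965 2.836
vertex 2.611 1.3 2.209
endloop
endfacet
facet normal 0.226 -0.752 -0.619
outer loop
vertex 3.608 -0.359 1.747
vertex 3.008 -0.024 1.12
vertex 5.009 0.7 0.971
endloop
endfacet
facet normal -0.730 -0.551 0.404
outer loop
vertex 3.608 -0.359 1.747
vertex 3.211 0.965 2.836
vertex 3.008 -0.024 1.12
endloop
endfacet
facet normal -0.226 0.752 0.619
outer loop
vertex 2.611 1.3 2.209
vertex 3.211 0.965 2.836
vertex 4.012 2.359 1.433
endloop
endfacet
facet normal 0.730 0.551 -0.404
outer loop
vertex 4.612 2.024 2.06
vertex 5.009 0.7 0.971
vertex 4.012 2.359 1.433
endloop
endfacet
facet normal -0.226 0.752 0.619
outer loop
vertex 4.012 2.359 1.433
vertex 3.211 0.965 2.836
vertex 4.612 2.024 2.06
endloop
endfacet
facet normal 0.645 -0.360 0.673
outer loop
vertex 4.612 2.024 2.06
vertex 3.608 -0.359 1.747
vertex 5.009 0.7 0.971
endloop
endfacet
facet normal 0.645 -0.360 0.673
outer loop
vertex 3.211 0.965 2.836
vertex 3.608 -0.359 1.747
vertex 4.612 2.024 2.06
endloop
endfacet
facet normal -0.701 0.587 -0.406
outer loop
vertex -3.994 0.721 -1.447
vertex -4.819 -0.034 -1.113
vertex -4.502 0.836 -0.403
endloop
endfacet
facet normal -0.145 0.973 -0.178
outer loop
vertex -3.994 0.721 -1.447
vertex -4.502 0.836 -0.403
vertex -3.35 0.988 -0.512
endloop
endfacet
facet normal 0.439 0.737 -0.513
outer loop
vertex -3.994 0.721 -1.447
vertex -3.35 0.988 -0.512
vertex -2.955 0.212 -1.289
endloop
endfacet
facet normal 0.245 0.206 -0.947
outer loop
vertex -3.994 0.721 -1.447
vertex -2.955 0.212 -1.289
vertex -3.863 -0.419 -1.661
endloop
endfacet
facet normal -0.460 0.113 -0.881
outer loop
vertex -3.994 0.721 -1.447
vertex -3.863 -0.419 -1.661
vertex -4.819 -0.034 -1.113
endloop
endfacet
facet normal -0.063 0.852 0.520
outer loop
vertex -3.35 0.988 -0.512
vertex -4.502 0.836 -0.403
vertex -3.777 0.399 0.401
endloop
endfacet
facet normal -0.962 0.226 0.152
outer loop
vertex -4.502 0.836 -0.403
vertex -4.819 -0.034 -1.113
vertex -4.685 -0.232 0.029
endloop
endfacet
facet normal -0.572 -0.541 -0.617
outer loop
vertex -4.819 -0.034 -1.113
vertex -3.863 -0.419 -1.661
vertex -4.29 -1.008 -0.748
endloop
endfacet
facet normal 0.568 -0.390 -0.724
outer loop
vertex -3.863 -0.419 -1.661
vertex -2.955 0.212 -1.289
vertex -3.138 -0.856 -0.857
endloop
endfacet
facet normal 0.882 0.471 -0.022
outer loop
vertex -2.955 0.212 -1.289
vertex -3.35 0.988 -0.512
vertex -2.821 0.014 -0.147
endloop
endfacet
facet normal -0.245 -0.206 0.947
outer loop
vertex -3.646 -0.741 0.187
vertex -3.777 0.399 0.401
vertex -4.685 -0.232 0.029
endloop
endfacet
facet normal -0.439 -0.737 0.513
outer loop
vertex -3.646 -0.741 0.187
vertex -4.685 -0.232 0.029
vertex -4.29 -1.008 -0.748
endloop
endfacet
facet normal 0.145 -0.973 0.178
outer loop
vertex -3.646 -0.741 0.187
vertex -4.29 -1.008 -0.748
vertex -3.138 -0.856 -0.857
endloop
endfacet
facet normal 0.701 -0.587 0.406
outer loop
vertex -3.646 -0.741 0.187
vertex -3.138 -0.856 -0.857
vertex -2.821 0.014 -0.147
endloop
endfacet
facet normal 0.460 -0.113 0.881
outer loop
vertex -3.646 -0.741 0.187
vertex -2.821 0.014 -0.147
vertex -3.777 0.399 0.401
endloop
endfacet
facet normal -0.568 0.390 0.724
outer loop
vertex -4.685 -0.232 0.029
vertex -3.777 0.399 0.401
vertex -4.502 0.836 -0.403
endloop
endfacet
facet normal -0.882 -0.471 0.022
outer loop
vertex -4.29 -1.008 -0.748
vertex -4.685 -0.232 0.029
vertex -4.819 -0.034 -1.113
endloop
endfacet
facet normal 0.063 -0.852 -0.520
outer loop
vertex -3.138 -0.856 -0.857
vertex -4.29 -1.008 -0.748
vertex -3.863 -0.419 -1.661
endloop
endfacet
facet normal 0.962 -0.226 -0.152
outer loop
vertex -2.821 0.014 -0.147
vertex -3.138 -0.856 -0.857
vertex -2.955 0.212 -1.289
endloop
endfacet
facet normal 0.572 0.541 0.617
outer loop
vertex -3.777 0.399 0.401
vertex -2.821 0.014 -0.147
vertex -3.35 0.988 -0.512
endloop
endfacet

endsolid


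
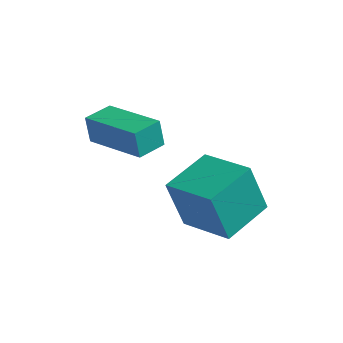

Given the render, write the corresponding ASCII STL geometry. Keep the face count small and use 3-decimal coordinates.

solid 
facet normal -0.982 0.108 -0.153
outer loop
vertex 1.002 0.712 -1.379
vertex 1.121 2.422 -0.939
vertex 1.331 1.151 -3.177
endloop
endfacet
facet normal -0.067 -0.966 -0.248
outer loop
vertex 3.099 0.958 -2.901
vertex 1.002 0.712 -1.379
vertex 1.331 1.151 -3.177
endloop
endfacet
facet normal -0.982 0.108 -0.153
outer loop
vertex 1.331 1.151 -3.177
vertex 1.121 2.422 -0.939
vertex 1.45 2.862 -2.737
endloop
endfacet
facet normal 0.175 0.234 -0.956
outer loop
vertex 1.45 2.862 -2.737
vertex 3.099 0.958 -2.901
vertex 1.331 1.151 -3.177
endloop
endfacet
facet normal -0.175 -0.234 0.956
outer loop
vertex 1.002 0.712 -1.379
vertex 2.889 2.229 -0.663
vertex 1.121 2.422 -0.939
endloop
endfacet
facet normal -0.067 -0.966 -0.249
outer loop
vertex 2.77 0.518 -1.103
vertex 1.002 0.712 -1.379
vertex 3.099 0.958 -2.901
endloop
endfacet
facet normal -0.175 -0.234 0.956
outer loop
vertex 2.77 0.518 -1.103
vertex 2.889 2.229 -0.663
vertex 1.002 0.712 -1.379
endloop
endfacet
facet normal 0.067 0.966 0.249
outer loop
vertex 1.121 2.422 -0.939
vertex 2.889 2.229 -0.663
vertex 1.45 2.862 -2.737
endloop
endfacet
facet normal 0.175 0.234 -0.956
outer loop
vertex 3.218 2.668 -2.461
vertex 3.099 0.958 -2.901
vertex 1.45 2.862 -2.737
endloop
endfacet
facet normal 0.067 0.966 0.248
outer loop
vertex 1.45 2.862 -2.737
vertex 2.889 2.229 -0.663
vertex 3.218 2.668 -2.461
endloop
endfacet
facet normal 0.982 -0.108 0.153
outer loop
vertex 3.218 2.668 -2.461
vertex 2.77 0.518 -1.103
vertex 3.099 0.958 -2.901
endloop
endfacet
facet normal 0.982 -0.108 0.153
outer loop
vertex 2.889 2.229 -0.663
vertex 2.77 0.518 -1.103
vertex 3.218 2.668 -2.461
endloop
endfacet
facet normal -0.985 0.106 -0.136
outer loop
vertex -1.648 0.322 0.616
vertex -1.549 1.316 0.673
vertex -1.51 0.363 -0.353
endloop
endfacet
facet normal -0.099 -0.994 -0.056
outer loop
vertex 0.529 0.144 -0.073
vertex -1.648 0.322 0.616
vertex -1.51 0.363 -0.353
endloop
endfacet
facet normal -0.985 0.106 -0.136
outer loop
vertex -1.51 0.363 -0.353
vertex -1.549 1.316 0.673
vertex -1.411 1.357 -0.297
endloop
endfacet
facet normal 0.140 0.042 -0.989
outer loop
vertex -1.411 1.357 -0.297
vertex 0.529 0.144 -0.073
vertex -1.51 0.363 -0.353
endloop
endfacet
facet normal -0.140 -0.043 0.989
outer loop
vertex -1.648 0.322 0.616
vertex 0.49 1.097 0.953
vertex -1.549 1.316 0.673
endloop
endfacet
facet normal -0.099 -0.994 -0.056
outer loop
vertex 0.391 0.103 0.897
vertex -1.648 0.322 0.616
vertex 0.529 0.144 -0.073
endloop
endfacet
facet normal -0.141 -0.042 0.989
outer loop
vertex 0.391 0.103 0.897
vertex 0.49 1.097 0.953
vertex -1.648 0.322 0.616
endloop
endfacet
facet normal 0.099 0.994 0.056
outer loop
vertex -1.549 1.316 0.673
vertex 0.49 1.097 0.953
vertex -1.411 1.357 -0.297
endloop
endfacet
facet normal 0.141 0.043 -0.989
outer loop
vertex 0.628 1.138 -0.016
vertex 0.529 0.144 -0.073
vertex -1.411 1.357 -0.297
endloop
endfacet
facet normal 0.099 0.994 0.056
outer loop
vertex -1.411 1.357 -0.297
vertex 0.49 1.097 0.953
vertex 0.628 1.138 -0.016
endloop
endfacet
facet normal 0.985 -0.106 0.136
outer loop
vertex 0.628 1.138 -0.016
vertex 0.391 0.103 0.897
vertex 0.529 0.144 -0.073
endloop
endfacet
facet normal 0.985 -0.106 0.136
outer loop
vertex 0.49 1.097 0.953
vertex 0.391 0.103 0.897
vertex 0.628 1.138 -0.016
endloop
endfacet

endsolid


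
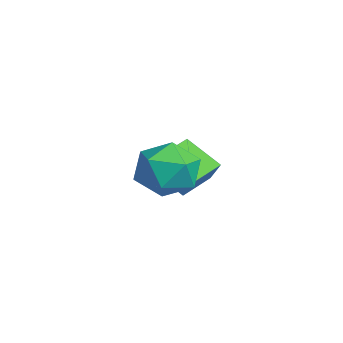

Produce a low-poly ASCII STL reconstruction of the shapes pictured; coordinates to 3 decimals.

solid 
facet normal -0.535 0.808 0.248
outer loop
vertex -3.046 3.719 1.47
vertex -2.331 4.397 0.803
vertex -3.551 3.591 0.798
endloop
endfacet
facet normal -0.601 -0.570 0.560
outer loop
vertex -2.989 2.743 0.537
vertex -3.046 3.719 1.47
vertex -3.551 3.591 0.798
endloop
endfacet
facet normal -0.535 0.808 0.248
outer loop
vertex -3.551 3.591 0.798
vertex -2.331 4.397 0.803
vertex -2.836 4.269 0.131
endloop
endfacet
facet normal -0.594 -0.151 -0.790
outer loop
vertex -2.836 4.269 0.131
vertex -2.989 2.743 0.537
vertex -3.551 3.591 0.798
endloop
endfacet
facet normal 0.594 0.151 0.790
outer loop
vertex -3.046 3.719 1.47
vertex -1.769 3.549 0.542
vertex -2.331 4.397 0.803
endloop
endfacet
facet normal -0.601 -0.570 0.560
outer loop
vertex -2.484 2.871 1.209
vertex -3.046 3.719 1.47
vertex -2.989 2.743 0.537
endloop
endfacet
facet normal 0.594 0.151 0.790
outer loop
vertex -2.484 2.871 1.209
vertex -1.769 3.549 0.542
vertex -3.046 3.719 1.47
endloop
endfacet
facet normal 0.601 0.570 -0.560
outer loop
vertex -2.331 4.397 0.803
vertex -1.769 3.549 0.542
vertex -2.836 4.269 0.131
endloop
endfacet
facet normal -0.594 -0.151 -0.790
outer loop
vertex -2.274 3.421 -0.13
vertex -2.989 2.743 0.537
vertex -2.836 4.269 0.131
endloop
endfacet
facet normal 0.601 0.570 -0.560
outer loop
vertex -2.836 4.269 0.131
vertex -1.769 3.549 0.542
vertex -2.274 3.421 -0.13
endloop
endfacet
facet normal 0.535 -0.808 -0.248
outer loop
vertex -2.274 3.421 -0.13
vertex -2.484 2.871 1.209
vertex -2.989 2.743 0.537
endloop
endfacet
facet normal 0.535 -0.808 -0.248
outer loop
vertex -1.769 3.549 0.542
vertex -2.484 2.871 1.209
vertex -2.274 3.421 -0.13
endloop
endfacet
facet normal 0.278 0.616 0.737
outer loop
vertex -0.269 3.336 2.016
vertex -0.365 2.68 2.6
vertex 0.413 2.806 2.201
endloop
endfacet
facet normal 0.589 0.799 0.120
outer loop
vertex -0.269 3.336 2.016
vertex 0.413 2.806 2.201
vertex 0.255 3.048 1.366
endloop
endfacet
facet normal 0.074 0.932 -0.354
outer loop
vertex -0.269 3.336 2.016
vertex 0.255 3.048 1.366
vertex -0.62 3.073 1.249
endloop
endfacet
facet normal -0.556 0.831 -0.031
outer loop
vertex -0.269 3.336 2.016
vertex -0.62 3.073 1.249
vertex -1.003 2.845 2.012
endloop
endfacet
facet normal -0.428 0.635 0.643
outer loop
vertex -0.269 3.336 2.016
vertex -1.003 2.845 2.012
vertex -0.365 2.68 2.6
endloop
endfacet
facet normal 0.964 0.239 -0.113
outer loop
vertex 0.255 3.048 1.366
vertex 0.413 2.806 2.201
vertex 0.483 2.215 1.548
endloop
endfacet
facet normal 0.463 -0.058 0.884
outer loop
vertex 0.413 2.806 2.201
vertex -0.365 2.68 2.6
vertex 0.1 1.987 2.311
endloop
endfacet
facet normal -0.681 -0.027 0.732
outer loop
vertex -0.365 2.68 2.6
vertex -1.003 2.845 2.012
vertex -0.775 2.012 2.194
endloop
endfacet
facet normal -0.887 0.291 -0.358
outer loop
vertex -1.003 2.845 2.012
vertex -0.62 3.073 1.249
vertex -0.933 2.254 1.359
endloop
endfacet
facet normal 0.131 0.455 -0.881
outer loop
vertex -0.62 3.073 1.249
vertex 0.255 3.048 1.366
vertex -0.155 2.38 0.96
endloop
endfacet
facet normal 0.556 -0.831 0.031
outer loop
vertex -0.251 1.724 1.544
vertex 0.483 2.215 1.548
vertex 0.1 1.987 2.311
endloop
endfacet
facet normal -0.074 -0.932 0.354
outer loop
vertex -0.251 1.724 1.544
vertex 0.1 1.987 2.311
vertex -0.775 2.012 2.194
endloop
endfacet
facet normal -0.589 -0.799 -0.120
outer loop
vertex -0.251 1.724 1.544
vertex -0.775 2.012 2.194
vertex -0.933 2.254 1.359
endloop
endfacet
facet normal -0.278 -0.616 -0.737
outer loop
vertex -0.251 1.724 1.544
vertex -0.933 2.254 1.359
vertex -0.155 2.38 0.96
endloop
endfacet
facet normal 0.428 -0.635 -0.643
outer loop
vertex -0.251 1.724 1.544
vertex -0.155 2.38 0.96
vertex 0.483 2.215 1.548
endloop
endfacet
facet normal 0.887 -0.291 0.358
outer loop
vertex 0.1 1.987 2.311
vertex 0.483 2.215 1.548
vertex 0.413 2.806 2.201
endloop
endfacet
facet normal -0.131 -0.455 0.881
outer loop
vertex -0.775 2.012 2.194
vertex 0.1 1.987 2.311
vertex -0.365 2.68 2.6
endloop
endfacet
facet normal -0.964 -0.239 0.113
outer loop
vertex -0.933 2.254 1.359
vertex -0.775 2.012 2.194
vertex -1.003 2.845 2.012
endloop
endfacet
facet normal -0.463 0.058 -0.884
outer loop
vertex -0.155 2.38 0.96
vertex -0.933 2.254 1.359
vertex -0.62 3.073 1.249
endloop
endfacet
facet normal 0.681 0.027 -0.732
outer loop
vertex 0.483 2.215 1.548
vertex -0.155 2.38 0.96
vertex 0.255 3.048 1.366
endloop
endfacet

endsolid


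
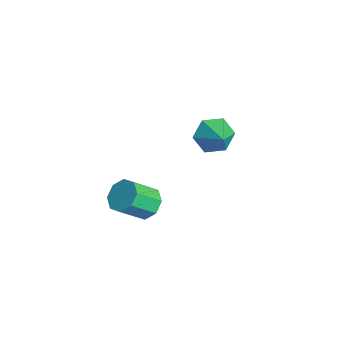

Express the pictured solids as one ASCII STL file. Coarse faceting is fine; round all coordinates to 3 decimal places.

solid 
facet normal -0.863 -0.033 -0.504
outer loop
vertex -4.099 1.897 -3.681
vertex -4.531 1.488 -2.915
vertex -4.516 2.454 -3.004
endloop
endfacet
facet normal 0.678 0.715 -0.170
outer loop
vertex -4.099 1.897 -3.681
vertex -4.516 2.454 -3.004
vertex -3.349 1.532 -2.225
endloop
endfacet
facet normal -0.863 -0.033 -0.504
outer loop
vertex -4.516 2.454 -3.004
vertex -4.531 1.488 -2.915
vertex -4.948 2.044 -2.238
endloop
endfacet
facet normal 0.248 0.789 0.562
outer loop
vertex -4.516 2.454 -3.004
vertex -4.948 2.044 -2.238
vertex -3.349 1.532 -2.225
endloop
endfacet
facet normal -0.863 -0.033 -0.504
outer loop
vertex -4.948 2.044 -2.238
vertex -4.531 1.488 -2.915
vertex -4.963 1.078 -2.149
endloop
endfacet
facet normal 0.021 0.091 0.996
outer loop
vertex -4.948 2.044 -2.238
vertex -4.963 1.078 -2.149
vertex -3.349 1.532 -2.225
endloop
endfacet
facet normal -0.863 -0.032 -0.504
outer loop
vertex -4.963 1.078 -2.149
vertex -4.531 1.488 -2.915
vertex -4.547 0.522 -2.826
endloop
endfacet
facet normal 0.224 -0.681 0.697
outer loop
vertex -4.963 1.078 -2.149
vertex -4.547 0.522 -2.826
vertex -3.349 1.532 -2.225
endloop
endfacet
facet normal -0.863 -0.032 -0.504
outer loop
vertex -4.547 0.522 -2.826
vertex -4.531 1.488 -2.915
vertex -4.115 0.932 -3.592
endloop
endfacet
facet normal 0.654 -0.755 -0.035
outer loop
vertex -4.547 0.522 -2.826
vertex -4.115 0.932 -3.592
vertex -3.349 1.532 -2.225
endloop
endfacet
facet normal -0.863 -0.032 -0.504
outer loop
vertex -4.115 0.932 -3.592
vertex -4.531 1.488 -2.915
vertex -4.099 1.897 -3.681
endloop
endfacet
facet normal 0.882 -0.058 -0.469
outer loop
vertex -4.115 0.932 -3.592
vertex -4.099 1.897 -3.681
vertex -3.349 1.532 -2.225
endloop
endfacet
facet normal -0.138 0.724 -0.676
outer loop
vertex 0.842 -3.184 -2.517
vertex 0.197 -2.921 -2.104
vertex 0.991 -2.759 -2.092
endloop
endfacet
facet normal 0.961 -0.068 -0.269
outer loop
vertex 0.842 -3.184 -2.517
vertex 0.991 -2.759 -2.092
vertex 1.047 -4.263 -1.51
endloop
endfacet
facet normal 0.961 -0.068 -0.269
outer loop
vertex 1.047 -4.263 -1.51
vertex 0.991 -2.759 -2.092
vertex 1.196 -3.837 -1.085
endloop
endfacet
facet normal 0.138 -0.723 0.677
outer loop
vertex 1.047 -4.263 -1.51
vertex 1.196 -3.837 -1.085
vertex 0.403 -3.999 -1.096
endloop
endfacet
facet normal -0.138 0.724 -0.676
outer loop
vertex 0.991 -2.759 -2.092
vertex 0.197 -2.921 -2.104
vertex 0.675 -2.428 -1.673
endloop
endfacet
facet normal 0.849 0.437 0.295
outer loop
vertex 0.991 -2.759 -2.092
vertex 0.675 -2.428 -1.673
vertex 1.196 -3.837 -1.085
endloop
endfacet
facet normal 0.849 0.437 0.295
outer loop
vertex 1.196 -3.837 -1.085
vertex 0.675 -2.428 -1.673
vertex 0.88 -3.506 -0.666
endloop
endfacet
facet normal 0.138 -0.724 0.676
outer loop
vertex 1.196 -3.837 -1.085
vertex 0.88 -3.506 -0.666
vertex 0.403 -3.999 -1.096
endloop
endfacet
facet normal -0.137 0.724 -0.676
outer loop
vertex 0.675 -2.428 -1.673
vertex 0.197 -2.921 -2.104
vertex 0.079 -2.386 -1.507
endloop
endfacet
facet normal 0.240 0.687 0.686
outer loop
vertex 0.675 -2.428 -1.673
vertex 0.079 -2.386 -1.507
vertex 0.88 -3.506 -0.666
endloop
endfacet
facet normal 0.240 0.687 0.686
outer loop
vertex 0.88 -3.506 -0.666
vertex 0.079 -2.386 -1.507
vertex 0.285 -3.464 -0.5
endloop
endfacet
facet normal 0.138 -0.723 0.677
outer loop
vertex 0.88 -3.506 -0.666
vertex 0.285 -3.464 -0.5
vertex 0.403 -3.999 -1.096
endloop
endfacet
facet normal -0.138 0.724 -0.676
outer loop
vertex 0.079 -2.386 -1.507
vertex 0.197 -2.921 -2.104
vertex -0.447 -2.657 -1.69
endloop
endfacet
facet normal -0.510 0.533 0.675
outer loop
vertex 0.079 -2.386 -1.507
vertex -0.447 -2.657 -1.69
vertex 0.285 -3.464 -0.5
endloop
endfacet
facet normal -0.510 0.533 0.675
outer loop
vertex 0.285 -3.464 -0.5
vertex -0.447 -2.657 -1.69
vertex -0.242 -3.736 -0.683
endloop
endfacet
facet normal 0.138 -0.723 0.677
outer loop
vertex 0.285 -3.464 -0.5
vertex -0.242 -3.736 -0.683
vertex 0.403 -3.999 -1.096
endloop
endfacet
facet normal -0.138 0.723 -0.677
outer loop
vertex -0.447 -2.657 -1.69
vertex 0.197 -2.921 -2.104
vertex -0.596 -3.083 -2.115
endloop
endfacet
facet normal -0.961 0.068 0.269
outer loop
vertex -0.447 -2.657 -1.69
vertex -0.596 -3.083 -2.115
vertex -0.242 -3.736 -0.683
endloop
endfacet
facet normal -0.961 0.068 0.269
outer loop
vertex -0.242 -3.736 -0.683
vertex -0.596 -3.083 -2.115
vertex -0.391 -4.161 -1.108
endloop
endfacet
facet normal 0.138 -0.724 0.676
outer loop
vertex -0.242 -3.736 -0.683
vertex -0.391 -4.161 -1.108
vertex 0.403 -3.999 -1.096
endloop
endfacet
facet normal -0.138 0.724 -0.676
outer loop
vertex -0.596 -3.083 -2.115
vertex 0.197 -2.921 -2.104
vertex -0.28 -3.414 -2.534
endloop
endfacet
facet normal -0.849 -0.437 -0.295
outer loop
vertex -0.596 -3.083 -2.115
vertex -0.28 -3.414 -2.534
vertex -0.391 -4.161 -1.108
endloop
endfacet
facet normal -0.849 -0.437 -0.295
outer loop
vertex -0.391 -4.161 -1.108
vertex -0.28 -3.414 -2.534
vertex -0.075 -4.492 -1.527
endloop
endfacet
facet normal 0.138 -0.724 0.676
outer loop
vertex -0.391 -4.161 -1.108
vertex -0.075 -4.492 -1.527
vertex 0.403 -3.999 -1.096
endloop
endfacet
facet normal -0.138 0.723 -0.677
outer loop
vertex -0.28 -3.414 -2.534
vertex 0.197 -2.921 -2.104
vertex 0.315 -3.456 -2.7
endloop
endfacet
facet normal -0.240 -0.687 -0.686
outer loop
vertex -0.28 -3.414 -2.534
vertex 0.315 -3.456 -2.7
vertex -0.075 -4.492 -1.527
endloop
endfacet
facet normal -0.240 -0.687 -0.686
outer loop
vertex -0.075 -4.492 -1.527
vertex 0.315 -3.456 -2.7
vertex 0.521 -4.534 -1.693
endloop
endfacet
facet normal 0.137 -0.724 0.676
outer loop
vertex -0.075 -4.492 -1.527
vertex 0.521 -4.534 -1.693
vertex 0.403 -3.999 -1.096
endloop
endfacet
facet normal -0.138 0.723 -0.677
outer loop
vertex 0.315 -3.456 -2.7
vertex 0.197 -2.921 -2.104
vertex 0.842 -3.184 -2.517
endloop
endfacet
facet normal 0.510 -0.533 -0.675
outer loop
vertex 0.315 -3.456 -2.7
vertex 0.842 -3.184 -2.517
vertex 0.521 -4.534 -1.693
endloop
endfacet
facet normal 0.510 -0.533 -0.675
outer loop
vertex 0.521 -4.534 -1.693
vertex 0.842 -3.184 -2.517
vertex 1.047 -4.263 -1.51
endloop
endfacet
facet normal 0.138 -0.724 0.676
outer loop
vertex 0.521 -4.534 -1.693
vertex 1.047 -4.263 -1.51
vertex 0.403 -3.999 -1.096
endloop
endfacet

endsolid
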